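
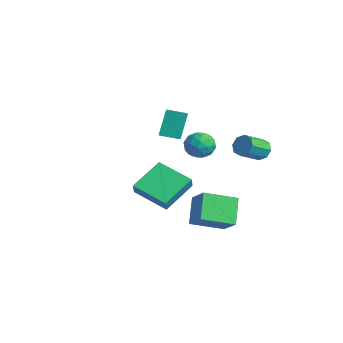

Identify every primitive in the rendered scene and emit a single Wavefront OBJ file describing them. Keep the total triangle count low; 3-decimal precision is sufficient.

v -3.388 0.87 0.588
v -3.805 1.549 2.134
v -4.625 1.588 -0.061
v -5.042 2.267 1.486
v -2.718 1.813 0.354
v -3.135 2.492 1.901
v -3.955 2.531 -0.294
v -4.372 3.21 1.252
v 2.845 3.413 1.688
v 3.12 3.133 1.133
v 3.35 1.886 1.877
v 3.075 2.167 2.432
v 3.473 3.375 1.429
v 3.703 2.128 2.173
v 3.457 3.64 1.877
v 3.688 2.393 2.621
v 3.084 3.772 2.214
v 3.314 2.525 2.958
v 2.57 3.694 2.243
v 2.8 2.447 2.987
v 2.217 3.452 1.947
v 2.447 2.205 2.691
v 2.232 3.187 1.499
v 2.463 1.94 2.243
v 2.606 3.055 1.162
v 2.836 1.808 1.906
v 1.908 -0.241 -3.243
v 0.911 0.495 -1.994
v 2.422 1.53 -3.876
v 1.425 2.266 -2.627
v 3.095 -0.246 -2.293
v 2.098 0.49 -1.044
v 3.609 1.525 -2.926
v 2.612 2.261 -1.677
v 0.483 -2.662 -0.917
v -0.065 -0.857 0.073
v 2.27 -1.757 -1.577
v 1.722 0.048 -0.588
v 0.878 -2.928 -0.212
v 0.33 -1.123 0.777
v 2.665 -2.023 -0.873
v 2.117 -0.218 0.117
v -2.843 2.728 0.51
v -2.289 3.457 0.375
v -2.091 1.963 -0.535
v -1.537 2.692 -0.67
v -1.49 2.216 0.122
v -1.955 2.688 0.768
v -2.425 2.732 -0.928
v -2.89 3.204 -0.282
v -2.031 3.459 -0.513
v -1.453 3.14 0.136
v -2.927 2.28 -0.296
v -2.349 1.961 0.353
v -2.632 3.159 0.534
v -1.748 2.261 -0.694
v -1.721 1.981 -0.229
v -1.395 2.409 -0.308
v -2.436 2.708 0.765
v -2.11 3.136 0.686
v -1.641 2.407 0.537
v -2.27 2.284 -0.846
v -1.944 2.712 -0.925
v -2.985 3.011 0.148
v -2.659 3.439 0.069
v -2.739 3.013 -0.697
v -2.155 3.589 -0.067
v -1.713 3.14 -0.681
v -2.234 3.163 -0.833
v -2.507 3.441 -0.453
v -1.815 3.402 0.314
v -1.373 2.952 -0.3
v -1.346 2.672 0.165
v -1.619 2.95 0.545
v -1.663 3.403 -0.208
v -3.007 2.468 0.14
v -2.565 2.018 -0.474
v -2.761 2.47 -0.705
v -3.034 2.748 -0.325
v -2.667 2.28 0.521
v -2.225 1.831 -0.093
v -1.873 1.979 0.293
v -2.146 2.257 0.673
v -2.717 2.017 0.048
f 2 4 1
f 5 2 1
f 1 4 3
f 3 5 1
f 2 8 4
f 6 2 5
f 6 8 2
f 4 8 3
f 7 5 3
f 3 8 7
f 7 6 5
f 8 6 7
f 10 9 13
f 10 13 11
f 11 13 14
f 11 14 12
f 13 9 15
f 13 15 14
f 14 15 16
f 14 16 12
f 15 9 17
f 15 17 16
f 16 17 18
f 16 18 12
f 17 9 19
f 17 19 18
f 18 19 20
f 18 20 12
f 19 9 21
f 19 21 20
f 20 21 22
f 20 22 12
f 21 9 23
f 21 23 22
f 22 23 24
f 22 24 12
f 23 9 25
f 23 25 24
f 24 25 26
f 24 26 12
f 25 9 10
f 25 10 26
f 26 10 11
f 26 11 12
f 28 30 27
f 31 28 27
f 27 30 29
f 29 31 27
f 28 34 30
f 32 28 31
f 32 34 28
f 30 34 29
f 33 31 29
f 29 34 33
f 33 32 31
f 34 32 33
f 36 38 35
f 39 36 35
f 35 38 37
f 37 39 35
f 36 42 38
f 40 36 39
f 40 42 36
f 38 42 37
f 41 39 37
f 37 42 41
f 41 40 39
f 42 40 41
f 43 80 59
f 80 54 83
f 59 83 48
f 80 83 59
f 43 59 55
f 59 48 60
f 55 60 44
f 59 60 55
f 43 55 64
f 55 44 65
f 64 65 50
f 55 65 64
f 43 64 76
f 64 50 79
f 76 79 53
f 64 79 76
f 43 76 80
f 76 53 84
f 80 84 54
f 76 84 80
f 44 60 71
f 60 48 74
f 71 74 52
f 60 74 71
f 48 83 61
f 83 54 82
f 61 82 47
f 83 82 61
f 54 84 81
f 84 53 77
f 81 77 45
f 84 77 81
f 53 79 78
f 79 50 66
f 78 66 49
f 79 66 78
f 50 65 70
f 65 44 67
f 70 67 51
f 65 67 70
f 46 72 58
f 72 52 73
f 58 73 47
f 72 73 58
f 46 58 56
f 58 47 57
f 56 57 45
f 58 57 56
f 46 56 63
f 56 45 62
f 63 62 49
f 56 62 63
f 46 63 68
f 63 49 69
f 68 69 51
f 63 69 68
f 46 68 72
f 68 51 75
f 72 75 52
f 68 75 72
f 47 73 61
f 73 52 74
f 61 74 48
f 73 74 61
f 45 57 81
f 57 47 82
f 81 82 54
f 57 82 81
f 49 62 78
f 62 45 77
f 78 77 53
f 62 77 78
f 51 69 70
f 69 49 66
f 70 66 50
f 69 66 70
f 52 75 71
f 75 51 67
f 71 67 44
f 75 67 71



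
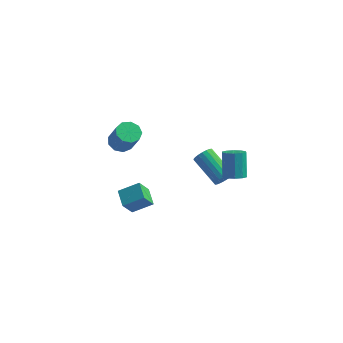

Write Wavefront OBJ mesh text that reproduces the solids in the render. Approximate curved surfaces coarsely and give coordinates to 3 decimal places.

v -4.142 -0.831 -1.664
v -3.771 -1.367 -2.055
v -3.046 -1.904 -0.626
v -3.418 -1.369 -0.236
v -3.487 -0.932 -2.035
v -2.762 -1.469 -0.606
v -3.51 -0.45 -1.842
v -2.785 -0.987 -0.413
v -3.829 -0.146 -1.566
v -3.104 -0.683 -0.137
v -4.295 -0.163 -1.336
v -3.57 -0.7 0.093
v -4.689 -0.493 -1.26
v -3.964 -1.03 0.169
v -4.828 -0.981 -1.373
v -4.103 -1.518 0.056
v -4.646 -1.399 -1.622
v -3.921 -1.936 -0.193
v -4.228 -1.552 -1.892
v -3.504 -2.089 -0.463
v 2.654 -2.809 -1.321
v 3.011 -2.714 -0.835
v 1.483 -1.876 0.126
v 1.126 -1.971 -0.359
v 3.045 -2.487 -0.98
v 1.517 -1.649 -0.019
v 3.001 -2.324 -1.192
v 1.473 -1.486 -0.231
v 2.888 -2.256 -1.43
v 1.36 -1.419 -0.469
v 2.729 -2.298 -1.646
v 1.201 -1.461 -0.685
v 2.555 -2.442 -1.798
v 1.027 -1.604 -0.836
v 2.401 -2.658 -1.855
v 0.873 -1.82 -0.893
v 2.297 -2.904 -1.806
v 0.769 -2.066 -0.845
v 2.263 -3.131 -1.661
v 0.735 -2.293 -0.7
v 2.307 -3.294 -1.449
v 0.779 -2.456 -0.488
v 2.42 -3.361 -1.211
v 0.892 -2.524 -0.25
v 2.579 -3.319 -0.995
v 1.051 -2.482 -0.034
v 2.753 -3.176 -0.844
v 1.225 -2.338 0.118
v 2.907 -2.96 -0.787
v 1.379 -2.122 0.175
v 3.614 -3.896 0.011
v 4.262 -3.823 0.118
v 3.953 -3.091 1.495
v 3.306 -3.164 1.389
v 4.13 -3.496 -0.086
v 3.821 -2.763 1.291
v 3.801 -3.321 -0.253
v 3.492 -2.588 1.124
v 3.401 -3.366 -0.318
v 3.092 -2.633 1.059
v 3.083 -3.613 -0.258
v 2.774 -2.881 1.119
v 2.967 -3.969 -0.095
v 2.658 -3.237 1.282
v 3.099 -4.297 0.109
v 2.79 -3.564 1.486
v 3.428 -4.472 0.276
v 3.119 -3.739 1.653
v 3.828 -4.427 0.341
v 3.519 -3.694 1.718
v 4.146 -4.179 0.281
v 3.837 -3.447 1.658
v -3.181 -3.614 -3.488
v -2.119 -3.122 -2.857
v -2.891 -2.968 -4.481
v -1.829 -2.476 -3.85
v -2.551 -4.484 -3.87
v -1.489 -3.992 -3.239
v -2.261 -3.838 -4.863
v -1.199 -3.346 -4.232
f 2 1 5
f 2 5 3
f 3 5 6
f 3 6 4
f 5 1 7
f 5 7 6
f 6 7 8
f 6 8 4
f 7 1 9
f 7 9 8
f 8 9 10
f 8 10 4
f 9 1 11
f 9 11 10
f 10 11 12
f 10 12 4
f 11 1 13
f 11 13 12
f 12 13 14
f 12 14 4
f 13 1 15
f 13 15 14
f 14 15 16
f 14 16 4
f 15 1 17
f 15 17 16
f 16 17 18
f 16 18 4
f 17 1 19
f 17 19 18
f 18 19 20
f 18 20 4
f 19 1 2
f 19 2 20
f 20 2 3
f 20 3 4
f 22 21 25
f 22 25 23
f 23 25 26
f 23 26 24
f 25 21 27
f 25 27 26
f 26 27 28
f 26 28 24
f 27 21 29
f 27 29 28
f 28 29 30
f 28 30 24
f 29 21 31
f 29 31 30
f 30 31 32
f 30 32 24
f 31 21 33
f 31 33 32
f 32 33 34
f 32 34 24
f 33 21 35
f 33 35 34
f 34 35 36
f 34 36 24
f 35 21 37
f 35 37 36
f 36 37 38
f 36 38 24
f 37 21 39
f 37 39 38
f 38 39 40
f 38 40 24
f 39 21 41
f 39 41 40
f 40 41 42
f 40 42 24
f 41 21 43
f 41 43 42
f 42 43 44
f 42 44 24
f 43 21 45
f 43 45 44
f 44 45 46
f 44 46 24
f 45 21 47
f 45 47 46
f 46 47 48
f 46 48 24
f 47 21 49
f 47 49 48
f 48 49 50
f 48 50 24
f 49 21 22
f 49 22 50
f 50 22 23
f 50 23 24
f 52 51 55
f 52 55 53
f 53 55 56
f 53 56 54
f 55 51 57
f 55 57 56
f 56 57 58
f 56 58 54
f 57 51 59
f 57 59 58
f 58 59 60
f 58 60 54
f 59 51 61
f 59 61 60
f 60 61 62
f 60 62 54
f 61 51 63
f 61 63 62
f 62 63 64
f 62 64 54
f 63 51 65
f 63 65 64
f 64 65 66
f 64 66 54
f 65 51 67
f 65 67 66
f 66 67 68
f 66 68 54
f 67 51 69
f 67 69 68
f 68 69 70
f 68 70 54
f 69 51 71
f 69 71 70
f 70 71 72
f 70 72 54
f 71 51 52
f 71 52 72
f 72 52 53
f 72 53 54
f 74 76 73
f 77 74 73
f 73 76 75
f 75 77 73
f 74 80 76
f 78 74 77
f 78 80 74
f 76 80 75
f 79 77 75
f 75 80 79
f 79 78 77
f 80 78 79



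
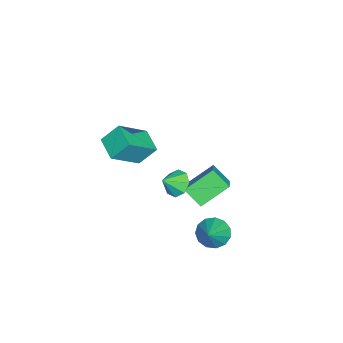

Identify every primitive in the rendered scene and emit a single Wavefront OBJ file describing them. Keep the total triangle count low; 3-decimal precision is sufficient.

v 0.469 0.815 -2.501
v 0.892 0.152 -2.978
v 1.811 0.865 -1.379
v 1.048 0.602 -3.184
v 1.019 1.119 -3.173
v 0.816 1.54 -2.948
v 0.503 1.731 -2.582
v 0.179 1.631 -2.19
v -0.053 1.272 -1.897
v -0.119 0.768 -1.795
v 0.001 0.279 -1.918
v 0.27 -0.04 -2.226
v 0.602 -0.087 -2.621
v -3.934 0.606 -2.337
v -4.265 -0.366 -1.491
v -2.504 0.933 -1.401
v -2.836 -0.038 -0.555
v -2.944 -0.662 -3.405
v -3.276 -1.633 -2.559
v -1.515 -0.334 -2.469
v -1.846 -1.306 -1.623
v 0.359 -1.104 1.005
v 1.003 -1.009 0.491
v 0.981 -1.696 1.675
v 0.97 -0.548 0.927
v 0.579 -0.414 1.409
v 0.059 -0.683 1.654
v -0.286 -1.199 1.519
v -0.253 -1.66 1.082
v 0.138 -1.794 0.6
v 0.659 -1.525 0.355
v 0.845 -4.854 4.059
v 0.53 -4.007 5.076
v -0.424 -3.803 2.79
v -0.738 -2.955 3.806
v 1.898 -4.025 3.694
v 1.584 -3.177 4.71
v 0.63 -2.973 2.424
v 0.315 -2.126 3.441
f 2 1 4
f 2 4 3
f 4 1 5
f 4 5 3
f 5 1 6
f 5 6 3
f 6 1 7
f 6 7 3
f 7 1 8
f 7 8 3
f 8 1 9
f 8 9 3
f 9 1 10
f 9 10 3
f 10 1 11
f 10 11 3
f 11 1 12
f 11 12 3
f 12 1 13
f 12 13 3
f 13 1 2
f 13 2 3
f 15 17 14
f 18 15 14
f 14 17 16
f 16 18 14
f 15 21 17
f 19 15 18
f 19 21 15
f 17 21 16
f 20 18 16
f 16 21 20
f 20 19 18
f 21 19 20
f 23 22 25
f 23 25 24
f 25 22 26
f 25 26 24
f 26 22 27
f 26 27 24
f 27 22 28
f 27 28 24
f 28 22 29
f 28 29 24
f 29 22 30
f 29 30 24
f 30 22 31
f 30 31 24
f 31 22 23
f 31 23 24
f 33 35 32
f 36 33 32
f 32 35 34
f 34 36 32
f 33 39 35
f 37 33 36
f 37 39 33
f 35 39 34
f 38 36 34
f 34 39 38
f 38 37 36
f 39 37 38



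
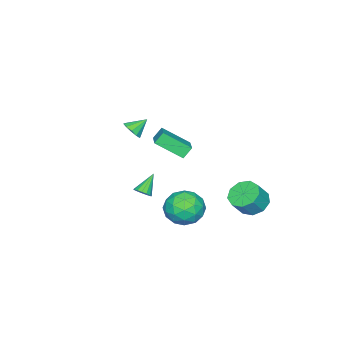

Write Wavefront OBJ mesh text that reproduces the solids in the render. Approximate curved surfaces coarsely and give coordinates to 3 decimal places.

v 1.851 -2.073 -2.304
v 2.107 -1.629 -2.077
v 0.829 -2.007 -1.276
v 1.921 -1.518 -2.269
v 1.716 -1.555 -2.471
v 1.547 -1.731 -2.627
v 1.459 -1.998 -2.697
v 1.476 -2.286 -2.662
v 1.594 -2.516 -2.531
v 1.78 -2.627 -2.338
v 1.985 -2.59 -2.137
v 2.154 -2.414 -1.98
v 2.242 -2.147 -1.91
v 2.225 -1.86 -1.946
v 0.276 -3.819 1.339
v 0.686 -3.251 1.332
v -0.456 -3.281 2.061
v 0.398 -3.213 1.011
v 0.064 -3.406 0.816
v -0.189 -3.757 0.82
v -0.265 -4.132 1.023
v -0.133 -4.387 1.347
v 0.154 -4.425 1.668
v 0.489 -4.232 1.863
v 0.742 -3.881 1.859
v 0.817 -3.506 1.656
v 1.817 1.283 -3.461
v 2.484 0.451 -2.807
v 0.136 0.209 -3.113
v 0.803 -0.623 -2.459
v 0.626 0.53 -2.007
v 1.664 1.194 -2.222
v 0.956 -0.534 -3.698
v 1.994 0.13 -3.913
v 1.952 -0.672 -2.953
v 1.748 -0.015 -1.908
v 0.872 0.675 -4.012
v 0.668 1.332 -2.967
v 2.298 0.961 -3.165
v 0.322 -0.301 -2.755
v 0.218 0.377 -2.49
v 0.61 -0.113 -2.105
v 1.816 1.398 -2.821
v 2.208 0.909 -2.436
v 1.116 0.955 -1.966
v 0.412 -0.249 -3.484
v 0.804 -0.738 -3.099
v 2.01 0.773 -3.815
v 2.402 0.283 -3.43
v 1.504 -0.295 -3.954
v 2.377 -0.188 -2.866
v 1.389 -0.819 -2.662
v 1.479 -0.767 -3.39
v 2.089 -0.377 -3.516
v 2.257 0.199 -2.252
v 1.27 -0.433 -2.047
v 1.165 0.245 -1.782
v 1.776 0.635 -1.908
v 1.945 -0.462 -2.338
v 1.35 1.093 -3.873
v 0.363 0.461 -3.668
v 0.844 0.025 -4.012
v 1.455 0.415 -4.138
v 1.231 1.479 -3.258
v 0.243 0.848 -3.054
v 0.531 1.037 -2.404
v 1.141 1.427 -2.53
v 0.675 1.122 -3.582
v 3.067 1.276 2.78
v 3.651 -0.132 3.755
v 2.608 1.516 3.402
v 3.192 0.109 4.378
v 4.348 2.211 3.362
v 4.932 0.804 4.338
v 3.889 2.452 3.985
v 4.473 1.044 4.96
v -0.906 3.448 -2.607
v -0.132 3.843 -3.08
v 0.621 3.607 -2.047
v -0.154 3.212 -1.573
v -0.46 4.323 -2.732
v 0.293 4.087 -1.699
v -0.997 4.393 -2.325
v -0.244 4.157 -1.292
v -1.491 4.021 -2.05
v -0.738 3.785 -1.017
v -1.712 3.381 -2.035
v -0.959 3.145 -1.002
v -1.556 2.772 -2.288
v -0.803 2.536 -1.255
v -1.096 2.48 -2.69
v -0.343 2.244 -1.656
v -0.547 2.64 -3.053
v 0.205 2.404 -2.02
v -0.167 3.179 -3.207
v 0.586 2.943 -2.174
f 2 1 4
f 2 4 3
f 4 1 5
f 4 5 3
f 5 1 6
f 5 6 3
f 6 1 7
f 6 7 3
f 7 1 8
f 7 8 3
f 8 1 9
f 8 9 3
f 9 1 10
f 9 10 3
f 10 1 11
f 10 11 3
f 11 1 12
f 11 12 3
f 12 1 13
f 12 13 3
f 13 1 14
f 13 14 3
f 14 1 2
f 14 2 3
f 16 15 18
f 16 18 17
f 18 15 19
f 18 19 17
f 19 15 20
f 19 20 17
f 20 15 21
f 20 21 17
f 21 15 22
f 21 22 17
f 22 15 23
f 22 23 17
f 23 15 24
f 23 24 17
f 24 15 25
f 24 25 17
f 25 15 26
f 25 26 17
f 26 15 16
f 26 16 17
f 27 64 43
f 64 38 67
f 43 67 32
f 64 67 43
f 27 43 39
f 43 32 44
f 39 44 28
f 43 44 39
f 27 39 48
f 39 28 49
f 48 49 34
f 39 49 48
f 27 48 60
f 48 34 63
f 60 63 37
f 48 63 60
f 27 60 64
f 60 37 68
f 64 68 38
f 60 68 64
f 28 44 55
f 44 32 58
f 55 58 36
f 44 58 55
f 32 67 45
f 67 38 66
f 45 66 31
f 67 66 45
f 38 68 65
f 68 37 61
f 65 61 29
f 68 61 65
f 37 63 62
f 63 34 50
f 62 50 33
f 63 50 62
f 34 49 54
f 49 28 51
f 54 51 35
f 49 51 54
f 30 56 42
f 56 36 57
f 42 57 31
f 56 57 42
f 30 42 40
f 42 31 41
f 40 41 29
f 42 41 40
f 30 40 47
f 40 29 46
f 47 46 33
f 40 46 47
f 30 47 52
f 47 33 53
f 52 53 35
f 47 53 52
f 30 52 56
f 52 35 59
f 56 59 36
f 52 59 56
f 31 57 45
f 57 36 58
f 45 58 32
f 57 58 45
f 29 41 65
f 41 31 66
f 65 66 38
f 41 66 65
f 33 46 62
f 46 29 61
f 62 61 37
f 46 61 62
f 35 53 54
f 53 33 50
f 54 50 34
f 53 50 54
f 36 59 55
f 59 35 51
f 55 51 28
f 59 51 55
f 70 72 69
f 73 70 69
f 69 72 71
f 71 73 69
f 70 76 72
f 74 70 73
f 74 76 70
f 72 76 71
f 75 73 71
f 71 76 75
f 75 74 73
f 76 74 75
f 78 77 81
f 78 81 79
f 79 81 82
f 79 82 80
f 81 77 83
f 81 83 82
f 82 83 84
f 82 84 80
f 83 77 85
f 83 85 84
f 84 85 86
f 84 86 80
f 85 77 87
f 85 87 86
f 86 87 88
f 86 88 80
f 87 77 89
f 87 89 88
f 88 89 90
f 88 90 80
f 89 77 91
f 89 91 90
f 90 91 92
f 90 92 80
f 91 77 93
f 91 93 92
f 92 93 94
f 92 94 80
f 93 77 95
f 93 95 94
f 94 95 96
f 94 96 80
f 95 77 78
f 95 78 96
f 96 78 79
f 96 79 80



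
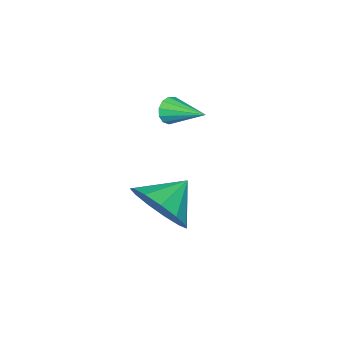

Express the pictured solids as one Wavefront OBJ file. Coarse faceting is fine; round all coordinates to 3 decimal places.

v 2.906 -1.024 -0.518
v 3.44 -0.5 0.175
v 1.894 -0.836 0.118
v 3.264 -0.118 -0.216
v 2.975 -0.023 -0.704
v 2.663 -0.246 -1.132
v 2.429 -0.716 -1.366
v 2.346 -1.284 -1.331
v 2.441 -1.769 -1.037
v 2.683 -2.017 -0.579
v 2.996 -1.95 -0.102
v 3.281 -1.589 0.243
v 3.446 -1.049 0.347
v -0.735 -3.574 0.386
v -0.516 -3.45 -0.046
v -0.685 -2.246 0.794
v -0.794 -3.427 -0.088
v -1.053 -3.45 0.021
v -1.211 -3.513 0.246
v -1.218 -3.595 0.515
v -1.071 -3.671 0.744
v -0.818 -3.716 0.859
v -0.538 -3.716 0.824
v -0.321 -3.67 0.65
v -0.235 -3.595 0.393
v -0.308 -3.513 0.133
f 2 1 4
f 2 4 3
f 4 1 5
f 4 5 3
f 5 1 6
f 5 6 3
f 6 1 7
f 6 7 3
f 7 1 8
f 7 8 3
f 8 1 9
f 8 9 3
f 9 1 10
f 9 10 3
f 10 1 11
f 10 11 3
f 11 1 12
f 11 12 3
f 12 1 13
f 12 13 3
f 13 1 2
f 13 2 3
f 15 14 17
f 15 17 16
f 17 14 18
f 17 18 16
f 18 14 19
f 18 19 16
f 19 14 20
f 19 20 16
f 20 14 21
f 20 21 16
f 21 14 22
f 21 22 16
f 22 14 23
f 22 23 16
f 23 14 24
f 23 24 16
f 24 14 25
f 24 25 16
f 25 14 26
f 25 26 16
f 26 14 15
f 26 15 16



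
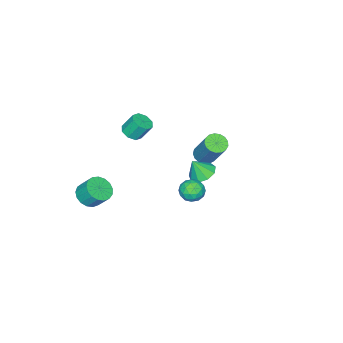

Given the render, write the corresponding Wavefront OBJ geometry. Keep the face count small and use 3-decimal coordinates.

v 1.911 -3.388 -3.381
v 2.431 -3.79 -2.999
v 2.349 -3.133 -2.197
v 1.829 -2.732 -2.579
v 2.628 -3.544 -3.18
v 2.545 -2.887 -2.378
v 2.66 -3.262 -3.408
v 2.578 -2.605 -2.606
v 2.521 -3.009 -3.629
v 2.439 -2.352 -2.827
v 2.242 -2.843 -3.794
v 2.16 -2.186 -2.991
v 1.888 -2.802 -3.864
v 1.805 -2.145 -3.061
v 1.539 -2.895 -3.823
v 1.456 -2.238 -3.021
v 1.275 -3.101 -3.681
v 1.192 -2.445 -2.879
v 1.157 -3.374 -3.471
v 1.074 -2.717 -2.668
v 1.212 -3.649 -3.24
v 1.129 -2.992 -2.437
v 1.427 -3.865 -3.041
v 1.344 -3.208 -2.239
v 1.753 -3.971 -2.92
v 1.67 -3.315 -2.118
v 2.115 -3.944 -2.905
v 2.033 -3.288 -2.103
v -1.22 -3.185 -0.439
v -0.928 -2.682 -0.622
v -1.208 -2.192 0.275
v -1.5 -2.695 0.459
v -1.375 -2.689 -0.758
v -1.655 -2.199 0.139
v -1.731 -2.987 -0.707
v -2.011 -2.496 0.19
v -1.787 -3.401 -0.498
v -2.068 -2.91 0.399
v -1.512 -3.688 -0.255
v -1.792 -3.198 0.642
v -1.065 -3.681 -0.119
v -1.345 -3.191 0.778
v -0.709 -3.384 -0.17
v -0.989 -2.893 0.727
v -0.652 -2.97 -0.379
v -0.933 -2.479 0.518
v 2.022 3.604 0.974
v 2.279 3.927 1.492
v 2.981 3.173 0.768
v 3.238 3.496 1.286
v 2.808 3.002 1.384
v 2.215 3.268 1.511
v 3.045 3.832 0.749
v 2.452 4.098 0.876
v 2.911 4.068 1.353
v 2.765 3.555 1.745
v 2.495 3.545 0.515
v 2.349 3.032 0.907
v 2.066 3.803 1.251
v 3.194 3.297 1.009
v 2.941 3.006 1.066
v 3.092 3.196 1.371
v 2.029 3.416 1.263
v 2.18 3.606 1.567
v 2.491 3.062 1.503
v 3.08 3.494 0.693
v 3.231 3.684 0.997
v 2.168 3.904 0.889
v 2.319 4.094 1.194
v 2.769 4.038 0.757
v 2.588 4.076 1.474
v 3.152 3.823 1.353
v 3.039 4.02 1.037
v 2.69 4.177 1.112
v 2.503 3.775 1.705
v 3.067 3.521 1.583
v 2.814 3.231 1.641
v 2.465 3.387 1.716
v 2.874 3.858 1.623
v 2.193 3.579 0.677
v 2.757 3.325 0.555
v 2.795 3.713 0.544
v 2.446 3.869 0.619
v 2.108 3.277 0.907
v 2.672 3.024 0.786
v 2.57 2.923 1.148
v 2.221 3.08 1.223
v 2.386 3.242 0.637
v -3.819 -0.581 -2.527
v -3.366 -0.984 -2.395
v -2.929 0.058 -0.721
v -3.381 0.461 -0.853
v -3.231 -0.777 -2.559
v -2.794 0.266 -0.885
v -3.231 -0.525 -2.716
v -2.793 0.517 -1.042
v -3.365 -0.286 -2.83
v -2.928 0.756 -1.155
v -3.604 -0.114 -2.874
v -3.166 0.928 -1.2
v -3.891 -0.05 -2.839
v -3.453 0.992 -1.165
v -4.162 -0.107 -2.732
v -3.724 0.935 -1.058
v -4.354 -0.273 -2.579
v -3.917 0.769 -0.905
v -4.424 -0.509 -2.413
v -3.986 0.533 -0.739
v -4.355 -0.762 -2.274
v -3.917 0.28 -0.6
v -4.163 -0.973 -2.193
v -3.726 0.069 -0.519
v -3.893 -1.095 -2.188
v -3.455 -0.053 -0.514
v -3.605 -1.099 -2.261
v -3.167 -0.056 -0.587
v 0.174 2.283 0.141
v 0.553 2.892 0.203
v 0.546 1.957 1.079
v 0.105 2.951 0.401
v -0.31 2.697 0.477
v -0.498 2.249 0.396
v -0.372 1.817 0.196
v 0.009 1.603 -0.03
v 0.468 1.707 -0.176
v 0.79 2.08 -0.173
v 0.823 2.548 -0.024
f 2 1 5
f 2 5 3
f 3 5 6
f 3 6 4
f 5 1 7
f 5 7 6
f 6 7 8
f 6 8 4
f 7 1 9
f 7 9 8
f 8 9 10
f 8 10 4
f 9 1 11
f 9 11 10
f 10 11 12
f 10 12 4
f 11 1 13
f 11 13 12
f 12 13 14
f 12 14 4
f 13 1 15
f 13 15 14
f 14 15 16
f 14 16 4
f 15 1 17
f 15 17 16
f 16 17 18
f 16 18 4
f 17 1 19
f 17 19 18
f 18 19 20
f 18 20 4
f 19 1 21
f 19 21 20
f 20 21 22
f 20 22 4
f 21 1 23
f 21 23 22
f 22 23 24
f 22 24 4
f 23 1 25
f 23 25 24
f 24 25 26
f 24 26 4
f 25 1 27
f 25 27 26
f 26 27 28
f 26 28 4
f 27 1 2
f 27 2 28
f 28 2 3
f 28 3 4
f 30 29 33
f 30 33 31
f 31 33 34
f 31 34 32
f 33 29 35
f 33 35 34
f 34 35 36
f 34 36 32
f 35 29 37
f 35 37 36
f 36 37 38
f 36 38 32
f 37 29 39
f 37 39 38
f 38 39 40
f 38 40 32
f 39 29 41
f 39 41 40
f 40 41 42
f 40 42 32
f 41 29 43
f 41 43 42
f 42 43 44
f 42 44 32
f 43 29 45
f 43 45 44
f 44 45 46
f 44 46 32
f 45 29 30
f 45 30 46
f 46 30 31
f 46 31 32
f 47 84 63
f 84 58 87
f 63 87 52
f 84 87 63
f 47 63 59
f 63 52 64
f 59 64 48
f 63 64 59
f 47 59 68
f 59 48 69
f 68 69 54
f 59 69 68
f 47 68 80
f 68 54 83
f 80 83 57
f 68 83 80
f 47 80 84
f 80 57 88
f 84 88 58
f 80 88 84
f 48 64 75
f 64 52 78
f 75 78 56
f 64 78 75
f 52 87 65
f 87 58 86
f 65 86 51
f 87 86 65
f 58 88 85
f 88 57 81
f 85 81 49
f 88 81 85
f 57 83 82
f 83 54 70
f 82 70 53
f 83 70 82
f 54 69 74
f 69 48 71
f 74 71 55
f 69 71 74
f 50 76 62
f 76 56 77
f 62 77 51
f 76 77 62
f 50 62 60
f 62 51 61
f 60 61 49
f 62 61 60
f 50 60 67
f 60 49 66
f 67 66 53
f 60 66 67
f 50 67 72
f 67 53 73
f 72 73 55
f 67 73 72
f 50 72 76
f 72 55 79
f 76 79 56
f 72 79 76
f 51 77 65
f 77 56 78
f 65 78 52
f 77 78 65
f 49 61 85
f 61 51 86
f 85 86 58
f 61 86 85
f 53 66 82
f 66 49 81
f 82 81 57
f 66 81 82
f 55 73 74
f 73 53 70
f 74 70 54
f 73 70 74
f 56 79 75
f 79 55 71
f 75 71 48
f 79 71 75
f 90 89 93
f 90 93 91
f 91 93 94
f 91 94 92
f 93 89 95
f 93 95 94
f 94 95 96
f 94 96 92
f 95 89 97
f 95 97 96
f 96 97 98
f 96 98 92
f 97 89 99
f 97 99 98
f 98 99 100
f 98 100 92
f 99 89 101
f 99 101 100
f 100 101 102
f 100 102 92
f 101 89 103
f 101 103 102
f 102 103 104
f 102 104 92
f 103 89 105
f 103 105 104
f 104 105 106
f 104 106 92
f 105 89 107
f 105 107 106
f 106 107 108
f 106 108 92
f 107 89 109
f 107 109 108
f 108 109 110
f 108 110 92
f 109 89 111
f 109 111 110
f 110 111 112
f 110 112 92
f 111 89 113
f 111 113 112
f 112 113 114
f 112 114 92
f 113 89 115
f 113 115 114
f 114 115 116
f 114 116 92
f 115 89 90
f 115 90 116
f 116 90 91
f 116 91 92
f 118 117 120
f 118 120 119
f 120 117 121
f 120 121 119
f 121 117 122
f 121 122 119
f 122 117 123
f 122 123 119
f 123 117 124
f 123 124 119
f 124 117 125
f 124 125 119
f 125 117 126
f 125 126 119
f 126 117 127
f 126 127 119
f 127 117 118
f 127 118 119



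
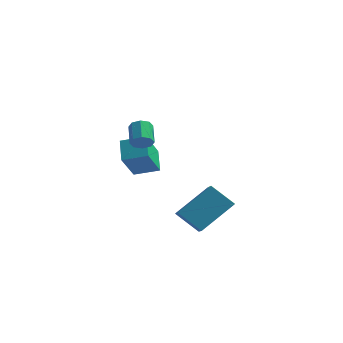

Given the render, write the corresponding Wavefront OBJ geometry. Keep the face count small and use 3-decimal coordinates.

v 2.085 -3.471 -2.478
v 0.966 -3.589 -1.517
v 3.073 -2.105 -1.16
v 1.953 -2.223 -0.199
v 2.707 -4.497 -1.881
v 1.587 -4.615 -0.92
v 3.694 -3.131 -0.563
v 2.575 -3.249 0.398
v -3.504 0.998 -1.583
v -3.455 -0.348 -0.118
v -4.06 1.911 -0.725
v -4.011 0.564 0.739
v -2.289 1.416 -1.239
v -2.24 0.069 0.225
v -2.845 2.328 -0.382
v -2.796 0.982 1.083
v -1.482 -2.03 1.945
v -1.223 -1.635 1.626
v -1.738 -0.755 2.296
v -1.998 -1.15 2.615
v -1.615 -1.745 1.469
v -2.13 -0.866 2.14
v -1.929 -2.022 1.591
v -2.445 -1.143 2.262
v -1.982 -2.304 1.92
v -2.497 -1.424 2.591
v -1.742 -2.425 2.264
v -2.257 -1.545 2.934
v -1.35 -2.314 2.42
v -1.865 -1.435 3.091
v -1.035 -2.037 2.298
v -1.551 -1.158 2.969
v -0.983 -1.756 1.969
v -1.498 -0.876 2.64
f 2 4 1
f 5 2 1
f 1 4 3
f 3 5 1
f 2 8 4
f 6 2 5
f 6 8 2
f 4 8 3
f 7 5 3
f 3 8 7
f 7 6 5
f 8 6 7
f 10 12 9
f 13 10 9
f 9 12 11
f 11 13 9
f 10 16 12
f 14 10 13
f 14 16 10
f 12 16 11
f 15 13 11
f 11 16 15
f 15 14 13
f 16 14 15
f 18 17 21
f 18 21 19
f 19 21 22
f 19 22 20
f 21 17 23
f 21 23 22
f 22 23 24
f 22 24 20
f 23 17 25
f 23 25 24
f 24 25 26
f 24 26 20
f 25 17 27
f 25 27 26
f 26 27 28
f 26 28 20
f 27 17 29
f 27 29 28
f 28 29 30
f 28 30 20
f 29 17 31
f 29 31 30
f 30 31 32
f 30 32 20
f 31 17 33
f 31 33 32
f 32 33 34
f 32 34 20
f 33 17 18
f 33 18 34
f 34 18 19
f 34 19 20



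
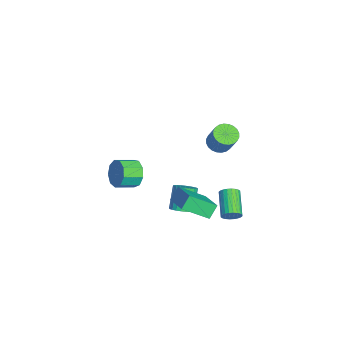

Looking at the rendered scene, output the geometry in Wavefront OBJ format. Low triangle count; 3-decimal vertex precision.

v -4.149 -3.36 -2.673
v -3.588 -3.463 -3.47
v -3.19 -4.602 -3.044
v -3.751 -4.5 -2.247
v -3.241 -3.16 -2.983
v -2.844 -4.299 -2.557
v -3.319 -2.95 -2.351
v -2.921 -4.09 -1.925
v -3.785 -2.933 -1.87
v -3.387 -4.072 -1.444
v -4.421 -3.115 -1.764
v -4.024 -4.255 -1.338
v -4.93 -3.412 -2.084
v -4.532 -4.552 -1.658
v -5.073 -3.685 -2.679
v -4.676 -4.825 -2.253
v -4.784 -3.806 -3.272
v -4.386 -4.945 -2.845
v -4.197 -3.718 -3.584
v -3.8 -4.858 -3.158
v -1.767 -0.837 -4.179
v -1.169 -0.624 -3.818
v -2.076 -0.31 -2.5
v -2.673 -0.523 -2.861
v -1.253 -0.379 -3.935
v -2.16 -0.065 -2.617
v -1.416 -0.203 -4.089
v -2.323 0.111 -2.771
v -1.632 -0.124 -4.256
v -2.539 0.19 -2.939
v -1.869 -0.153 -4.412
v -2.776 0.161 -3.095
v -2.09 -0.287 -4.533
v -2.997 0.028 -3.215
v -2.262 -0.504 -4.599
v -3.169 -0.19 -3.282
v -2.358 -0.772 -4.601
v -3.265 -0.458 -3.284
v -2.364 -1.05 -4.54
v -3.271 -0.736 -3.222
v -2.28 -1.295 -4.423
v -3.187 -0.981 -3.105
v -2.117 -1.471 -4.269
v -3.024 -1.157 -2.951
v -1.901 -1.55 -4.101
v -2.808 -1.236 -2.784
v -1.664 -1.521 -3.945
v -2.571 -1.207 -2.628
v -1.443 -1.388 -3.825
v -2.35 -1.073 -2.507
v -1.271 -1.17 -3.758
v -2.178 -0.856 -2.441
v -1.175 -0.902 -3.756
v -2.082 -0.588 -2.439
v -0.122 1.895 -3.463
v 0.137 2.197 -2.974
v -1.438 2.246 -2.168
v -1.698 1.945 -2.657
v 0.07 2.385 -3.117
v -1.505 2.434 -2.311
v -0.026 2.5 -3.312
v -1.602 2.549 -2.506
v -0.137 2.522 -3.53
v -1.713 2.571 -2.724
v -0.246 2.449 -3.738
v -1.821 2.498 -2.932
v -0.336 2.291 -3.904
v -1.911 2.34 -3.099
v -0.393 2.074 -4.003
v -1.968 2.123 -3.197
v -0.409 1.829 -4.02
v -1.985 1.878 -3.214
v -0.382 1.594 -3.952
v -1.957 1.643 -3.146
v -0.315 1.406 -3.809
v -1.89 1.455 -3.003
v -0.218 1.291 -3.614
v -1.794 1.34 -2.808
v -0.107 1.269 -3.396
v -1.683 1.318 -2.59
v 0.001 1.342 -3.188
v -1.574 1.391 -2.382
v 0.091 1.5 -3.021
v -1.484 1.549 -2.216
v 0.148 1.717 -2.923
v -1.427 1.766 -2.117
v 0.165 1.962 -2.906
v -1.411 2.011 -2.1
v 0.529 -1.671 -1.093
v 0.09 -1.194 -0.345
v 0.54 -0.116 -2.078
v 0.101 0.361 -1.329
v 2.339 -1.201 -0.331
v 1.9 -0.724 0.418
v 2.35 0.354 -1.315
v 1.911 0.831 -0.567
v -0.123 1.104 3.261
v 0.259 0.461 3.196
v 1.004 0.774 4.495
v 0.623 1.416 4.559
v 0.433 0.646 3.051
v 1.179 0.959 4.35
v 0.523 0.901 2.938
v 1.269 1.213 4.237
v 0.515 1.186 2.875
v 1.261 1.499 4.173
v 0.409 1.459 2.869
v 1.155 1.772 4.168
v 0.223 1.678 2.924
v 0.969 1.99 4.223
v -0.016 1.809 3.03
v 0.73 2.122 4.328
v -0.272 1.833 3.17
v 0.474 2.146 4.469
v -0.504 1.746 3.325
v 0.241 2.059 4.624
v -0.679 1.561 3.47
v 0.067 1.874 4.769
v -0.769 1.307 3.583
v -0.023 1.619 4.882
v -0.761 1.021 3.647
v -0.015 1.334 4.945
v -0.655 0.748 3.652
v 0.091 1.061 4.951
v -0.469 0.53 3.597
v 0.277 0.842 4.896
v -0.23 0.398 3.492
v 0.516 0.711 4.79
v 0.026 0.374 3.351
v 0.772 0.687 4.65
f 2 1 5
f 2 5 3
f 3 5 6
f 3 6 4
f 5 1 7
f 5 7 6
f 6 7 8
f 6 8 4
f 7 1 9
f 7 9 8
f 8 9 10
f 8 10 4
f 9 1 11
f 9 11 10
f 10 11 12
f 10 12 4
f 11 1 13
f 11 13 12
f 12 13 14
f 12 14 4
f 13 1 15
f 13 15 14
f 14 15 16
f 14 16 4
f 15 1 17
f 15 17 16
f 16 17 18
f 16 18 4
f 17 1 19
f 17 19 18
f 18 19 20
f 18 20 4
f 19 1 2
f 19 2 20
f 20 2 3
f 20 3 4
f 22 21 25
f 22 25 23
f 23 25 26
f 23 26 24
f 25 21 27
f 25 27 26
f 26 27 28
f 26 28 24
f 27 21 29
f 27 29 28
f 28 29 30
f 28 30 24
f 29 21 31
f 29 31 30
f 30 31 32
f 30 32 24
f 31 21 33
f 31 33 32
f 32 33 34
f 32 34 24
f 33 21 35
f 33 35 34
f 34 35 36
f 34 36 24
f 35 21 37
f 35 37 36
f 36 37 38
f 36 38 24
f 37 21 39
f 37 39 38
f 38 39 40
f 38 40 24
f 39 21 41
f 39 41 40
f 40 41 42
f 40 42 24
f 41 21 43
f 41 43 42
f 42 43 44
f 42 44 24
f 43 21 45
f 43 45 44
f 44 45 46
f 44 46 24
f 45 21 47
f 45 47 46
f 46 47 48
f 46 48 24
f 47 21 49
f 47 49 48
f 48 49 50
f 48 50 24
f 49 21 51
f 49 51 50
f 50 51 52
f 50 52 24
f 51 21 53
f 51 53 52
f 52 53 54
f 52 54 24
f 53 21 22
f 53 22 54
f 54 22 23
f 54 23 24
f 56 55 59
f 56 59 57
f 57 59 60
f 57 60 58
f 59 55 61
f 59 61 60
f 60 61 62
f 60 62 58
f 61 55 63
f 61 63 62
f 62 63 64
f 62 64 58
f 63 55 65
f 63 65 64
f 64 65 66
f 64 66 58
f 65 55 67
f 65 67 66
f 66 67 68
f 66 68 58
f 67 55 69
f 67 69 68
f 68 69 70
f 68 70 58
f 69 55 71
f 69 71 70
f 70 71 72
f 70 72 58
f 71 55 73
f 71 73 72
f 72 73 74
f 72 74 58
f 73 55 75
f 73 75 74
f 74 75 76
f 74 76 58
f 75 55 77
f 75 77 76
f 76 77 78
f 76 78 58
f 77 55 79
f 77 79 78
f 78 79 80
f 78 80 58
f 79 55 81
f 79 81 80
f 80 81 82
f 80 82 58
f 81 55 83
f 81 83 82
f 82 83 84
f 82 84 58
f 83 55 85
f 83 85 84
f 84 85 86
f 84 86 58
f 85 55 87
f 85 87 86
f 86 87 88
f 86 88 58
f 87 55 56
f 87 56 88
f 88 56 57
f 88 57 58
f 90 92 89
f 93 90 89
f 89 92 91
f 91 93 89
f 90 96 92
f 94 90 93
f 94 96 90
f 92 96 91
f 95 93 91
f 91 96 95
f 95 94 93
f 96 94 95
f 98 97 101
f 98 101 99
f 99 101 102
f 99 102 100
f 101 97 103
f 101 103 102
f 102 103 104
f 102 104 100
f 103 97 105
f 103 105 104
f 104 105 106
f 104 106 100
f 105 97 107
f 105 107 106
f 106 107 108
f 106 108 100
f 107 97 109
f 107 109 108
f 108 109 110
f 108 110 100
f 109 97 111
f 109 111 110
f 110 111 112
f 110 112 100
f 111 97 113
f 111 113 112
f 112 113 114
f 112 114 100
f 113 97 115
f 113 115 114
f 114 115 116
f 114 116 100
f 115 97 117
f 115 117 116
f 116 117 118
f 116 118 100
f 117 97 119
f 117 119 118
f 118 119 120
f 118 120 100
f 119 97 121
f 119 121 120
f 120 121 122
f 120 122 100
f 121 97 123
f 121 123 122
f 122 123 124
f 122 124 100
f 123 97 125
f 123 125 124
f 124 125 126
f 124 126 100
f 125 97 127
f 125 127 126
f 126 127 128
f 126 128 100
f 127 97 129
f 127 129 128
f 128 129 130
f 128 130 100
f 129 97 98
f 129 98 130
f 130 98 99
f 130 99 100



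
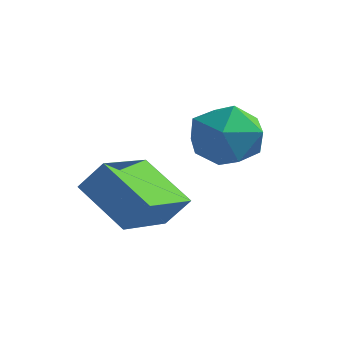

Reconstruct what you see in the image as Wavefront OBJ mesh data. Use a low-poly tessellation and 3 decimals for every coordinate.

v -1.431 -0.31 -3.626
v -3.036 -0.214 -2.541
v -1.666 1.709 -4.152
v -3.271 1.805 -3.067
v -0.809 -0.005 -2.733
v -2.414 0.091 -1.648
v -1.044 2.014 -3.259
v -2.649 2.11 -2.174
v -1.206 3.949 -1.583
v -0.422 4.079 -0.714
v -0.958 2.061 -1.526
v -0.174 2.191 -0.657
v -1.313 2.414 -0.46
v -1.467 3.581 -0.496
v 0.087 2.559 -1.744
v -0.067 3.726 -1.78
v 0.377 3.22 -0.814
v -0.488 3.13 -0.02
v -0.892 3.01 -2.22
v -1.757 2.92 -1.426
f 2 4 1
f 5 2 1
f 1 4 3
f 3 5 1
f 2 8 4
f 6 2 5
f 6 8 2
f 4 8 3
f 7 5 3
f 3 8 7
f 7 6 5
f 8 6 7
f 9 20 14
f 9 14 10
f 9 10 16
f 9 16 19
f 9 19 20
f 10 14 18
f 14 20 13
f 20 19 11
f 19 16 15
f 16 10 17
f 12 18 13
f 12 13 11
f 12 11 15
f 12 15 17
f 12 17 18
f 13 18 14
f 11 13 20
f 15 11 19
f 17 15 16
f 18 17 10



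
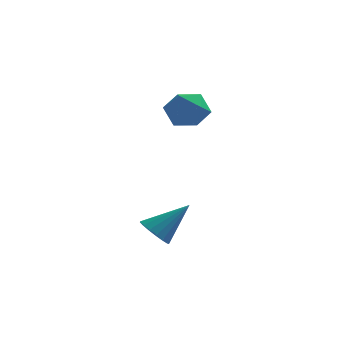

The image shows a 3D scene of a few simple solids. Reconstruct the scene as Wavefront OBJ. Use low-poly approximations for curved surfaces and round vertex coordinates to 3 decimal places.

v -3.352 4.295 0.89
v -2.583 4.532 1.228
v -3.077 2.948 1.212
v -2.308 3.185 1.55
v -3.049 3.412 1.95
v -3.219 4.245 1.751
v -2.441 3.235 0.689
v -2.611 4.068 0.49
v -2.02 3.878 1.103
v -2.396 3.987 1.883
v -3.264 3.493 0.557
v -3.64 3.602 1.337
v -3.496 0.235 -3.133
v -3.004 0.145 -3.579
v -2.404 0.725 -2.027
v -3.094 0.449 -3.625
v -3.277 0.705 -3.558
v -3.509 0.852 -3.394
v -3.739 0.858 -3.17
v -3.913 0.721 -2.938
v -3.991 0.473 -2.75
v -3.956 0.17 -2.651
v -3.816 -0.118 -2.662
v -3.602 -0.325 -2.781
v -3.364 -0.404 -2.98
v -3.156 -0.337 -3.215
v -3.026 -0.139 -3.431
f 1 12 6
f 1 6 2
f 1 2 8
f 1 8 11
f 1 11 12
f 2 6 10
f 6 12 5
f 12 11 3
f 11 8 7
f 8 2 9
f 4 10 5
f 4 5 3
f 4 3 7
f 4 7 9
f 4 9 10
f 5 10 6
f 3 5 12
f 7 3 11
f 9 7 8
f 10 9 2
f 14 13 16
f 14 16 15
f 16 13 17
f 16 17 15
f 17 13 18
f 17 18 15
f 18 13 19
f 18 19 15
f 19 13 20
f 19 20 15
f 20 13 21
f 20 21 15
f 21 13 22
f 21 22 15
f 22 13 23
f 22 23 15
f 23 13 24
f 23 24 15
f 24 13 25
f 24 25 15
f 25 13 26
f 25 26 15
f 26 13 27
f 26 27 15
f 27 13 14
f 27 14 15



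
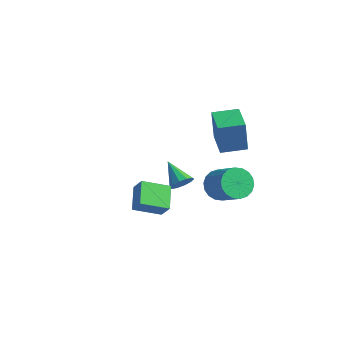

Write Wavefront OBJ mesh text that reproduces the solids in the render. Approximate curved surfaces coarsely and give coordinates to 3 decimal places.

v 3.895 -0.88 2.2
v 3.945 -1.123 4.195
v 2.375 0.052 2.352
v 2.424 -0.191 4.346
v 4.676 0.371 2.334
v 4.725 0.128 4.328
v 3.155 1.303 2.485
v 3.205 1.06 4.48
v 1.575 -4.988 -1.615
v 0.575 -4.045 -0.775
v 2.353 -3.618 -2.227
v 1.353 -2.675 -1.387
v 2.267 -5.005 -0.773
v 1.267 -4.062 0.067
v 3.045 -3.635 -1.385
v 2.045 -2.692 -0.545
v -1.611 1.288 -3.905
v -1.296 0.811 -3.39
v -3.049 1.472 -2.855
v -1.16 1.254 -3.282
v -1.197 1.711 -3.412
v -1.392 2.006 -3.73
v -1.671 2.027 -4.115
v -1.926 1.766 -4.42
v -2.062 1.323 -4.528
v -2.025 0.866 -4.398
v -1.83 0.571 -4.08
v -1.551 0.55 -3.695
v 3.137 -0.168 -1.01
v 3.623 0.428 -1.695
v 5.129 0.304 -0.736
v 4.643 -0.292 -0.05
v 3.457 0.732 -1.395
v 4.963 0.608 -0.436
v 3.227 0.858 -1.018
v 4.733 0.734 -0.059
v 2.98 0.781 -0.64
v 4.486 0.656 0.319
v 2.764 0.516 -0.335
v 4.27 0.391 0.624
v 2.622 0.115 -0.164
v 4.128 -0.009 0.795
v 2.581 -0.342 -0.16
v 4.087 -0.466 0.799
v 2.651 -0.764 -0.324
v 4.157 -0.888 0.635
v 2.817 -1.068 -0.624
v 4.323 -1.192 0.335
v 3.047 -1.194 -1.001
v 4.553 -1.318 -0.042
v 3.294 -1.116 -1.379
v 4.8 -1.241 -0.42
v 3.51 -0.851 -1.684
v 5.016 -0.976 -0.725
v 3.652 -0.451 -1.855
v 5.158 -0.575 -0.896
v 3.693 0.006 -1.859
v 5.199 -0.118 -0.9
f 2 4 1
f 5 2 1
f 1 4 3
f 3 5 1
f 2 8 4
f 6 2 5
f 6 8 2
f 4 8 3
f 7 5 3
f 3 8 7
f 7 6 5
f 8 6 7
f 10 12 9
f 13 10 9
f 9 12 11
f 11 13 9
f 10 16 12
f 14 10 13
f 14 16 10
f 12 16 11
f 15 13 11
f 11 16 15
f 15 14 13
f 16 14 15
f 18 17 20
f 18 20 19
f 20 17 21
f 20 21 19
f 21 17 22
f 21 22 19
f 22 17 23
f 22 23 19
f 23 17 24
f 23 24 19
f 24 17 25
f 24 25 19
f 25 17 26
f 25 26 19
f 26 17 27
f 26 27 19
f 27 17 28
f 27 28 19
f 28 17 18
f 28 18 19
f 30 29 33
f 30 33 31
f 31 33 34
f 31 34 32
f 33 29 35
f 33 35 34
f 34 35 36
f 34 36 32
f 35 29 37
f 35 37 36
f 36 37 38
f 36 38 32
f 37 29 39
f 37 39 38
f 38 39 40
f 38 40 32
f 39 29 41
f 39 41 40
f 40 41 42
f 40 42 32
f 41 29 43
f 41 43 42
f 42 43 44
f 42 44 32
f 43 29 45
f 43 45 44
f 44 45 46
f 44 46 32
f 45 29 47
f 45 47 46
f 46 47 48
f 46 48 32
f 47 29 49
f 47 49 48
f 48 49 50
f 48 50 32
f 49 29 51
f 49 51 50
f 50 51 52
f 50 52 32
f 51 29 53
f 51 53 52
f 52 53 54
f 52 54 32
f 53 29 55
f 53 55 54
f 54 55 56
f 54 56 32
f 55 29 57
f 55 57 56
f 56 57 58
f 56 58 32
f 57 29 30
f 57 30 58
f 58 30 31
f 58 31 32



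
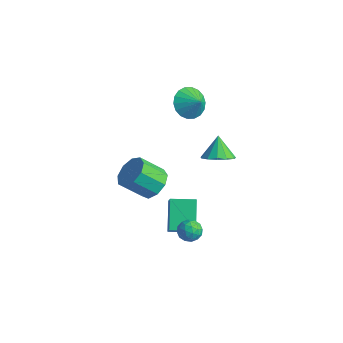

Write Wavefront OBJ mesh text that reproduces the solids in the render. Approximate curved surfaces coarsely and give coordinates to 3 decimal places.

v 2.002 0.201 0.714
v 2.55 -0.375 1.251
v 1.398 0.739 1.906
v 2.829 0.084 1.186
v 2.846 0.58 0.97
v 2.594 0.955 0.674
v 2.154 1.092 0.39
v 1.666 0.945 0.209
v 1.284 0.563 0.188
v 1.13 0.065 0.334
v 1.253 -0.389 0.601
v 1.613 -0.656 0.904
v 2.097 -0.651 1.146
v -0.955 0.75 3.18
v -0.438 0.131 2.493
v -0.085 0.79 3.8
v -0.344 0.565 2.334
v -0.371 1.036 2.342
v -0.514 1.45 2.517
v -0.745 1.726 2.822
v -1.017 1.808 3.199
v -1.277 1.681 3.572
v -1.473 1.37 3.867
v -1.567 0.936 4.026
v -1.539 0.465 4.017
v -1.396 0.051 3.843
v -1.166 -0.225 3.537
v -0.894 -0.308 3.16
v -0.634 -0.181 2.788
v 0.448 -1.99 -2.79
v 1.291 -2.587 -1.661
v 1.346 -0.894 -2.881
v 2.189 -1.491 -1.753
v 1.531 -2.989 -4.127
v 2.374 -3.586 -2.999
v 2.429 -1.893 -4.219
v 3.272 -2.49 -3.09
v -2.528 -0.473 -4.284
v -2.028 -1.333 -4.753
v -2.772 -2.447 -3.506
v -3.272 -1.587 -3.036
v -1.585 -1.035 -4.223
v -2.328 -2.149 -2.976
v -1.583 -0.475 -3.722
v -2.326 -1.588 -2.474
v -2.023 0.087 -3.483
v -2.767 -1.027 -2.235
v -2.7 0.386 -3.619
v -3.444 -0.727 -2.371
v -3.296 0.283 -4.066
v -4.04 -0.83 -2.819
v -3.533 -0.173 -4.615
v -4.277 -1.287 -3.368
v -3.3 -0.77 -5.009
v -4.044 -1.884 -3.762
v -2.706 -1.228 -5.064
v -3.449 -2.342 -3.816
v 3.261 -3.481 -1.715
v 3.789 -3.047 -1.472
v 3.991 -3.913 -2.528
v 4.519 -3.479 -2.285
v 4.286 -4.031 -1.876
v 3.835 -3.764 -1.374
v 3.945 -3.196 -2.626
v 3.494 -2.929 -2.124
v 4.212 -2.871 -2.035
v 4.423 -3.387 -1.571
v 3.357 -3.573 -2.429
v 3.568 -4.089 -1.965
v 3.461 -3.226 -1.523
v 4.319 -3.734 -2.477
v 4.182 -4.058 -2.237
v 4.492 -3.803 -2.094
v 3.488 -3.648 -1.465
v 3.799 -3.393 -1.322
v 4.091 -3.971 -1.559
v 3.981 -3.567 -2.678
v 4.292 -3.312 -2.535
v 3.288 -3.157 -1.906
v 3.598 -2.902 -1.763
v 3.689 -2.989 -2.441
v 4.02 -2.867 -1.71
v 4.449 -3.121 -2.188
v 4.111 -2.955 -2.389
v 3.846 -2.798 -2.094
v 4.144 -3.171 -1.438
v 4.573 -3.425 -1.915
v 4.436 -3.749 -1.675
v 4.171 -3.593 -1.38
v 4.392 -3.067 -1.769
v 3.207 -3.535 -2.085
v 3.636 -3.789 -2.562
v 3.609 -3.367 -2.62
v 3.344 -3.211 -2.325
v 3.331 -3.839 -1.812
v 3.76 -4.093 -2.29
v 3.934 -4.162 -1.906
v 3.669 -4.005 -1.611
v 3.388 -3.893 -2.231
f 2 1 4
f 2 4 3
f 4 1 5
f 4 5 3
f 5 1 6
f 5 6 3
f 6 1 7
f 6 7 3
f 7 1 8
f 7 8 3
f 8 1 9
f 8 9 3
f 9 1 10
f 9 10 3
f 10 1 11
f 10 11 3
f 11 1 12
f 11 12 3
f 12 1 13
f 12 13 3
f 13 1 2
f 13 2 3
f 15 14 17
f 15 17 16
f 17 14 18
f 17 18 16
f 18 14 19
f 18 19 16
f 19 14 20
f 19 20 16
f 20 14 21
f 20 21 16
f 21 14 22
f 21 22 16
f 22 14 23
f 22 23 16
f 23 14 24
f 23 24 16
f 24 14 25
f 24 25 16
f 25 14 26
f 25 26 16
f 26 14 27
f 26 27 16
f 27 14 28
f 27 28 16
f 28 14 29
f 28 29 16
f 29 14 15
f 29 15 16
f 31 33 30
f 34 31 30
f 30 33 32
f 32 34 30
f 31 37 33
f 35 31 34
f 35 37 31
f 33 37 32
f 36 34 32
f 32 37 36
f 36 35 34
f 37 35 36
f 39 38 42
f 39 42 40
f 40 42 43
f 40 43 41
f 42 38 44
f 42 44 43
f 43 44 45
f 43 45 41
f 44 38 46
f 44 46 45
f 45 46 47
f 45 47 41
f 46 38 48
f 46 48 47
f 47 48 49
f 47 49 41
f 48 38 50
f 48 50 49
f 49 50 51
f 49 51 41
f 50 38 52
f 50 52 51
f 51 52 53
f 51 53 41
f 52 38 54
f 52 54 53
f 53 54 55
f 53 55 41
f 54 38 56
f 54 56 55
f 55 56 57
f 55 57 41
f 56 38 39
f 56 39 57
f 57 39 40
f 57 40 41
f 58 95 74
f 95 69 98
f 74 98 63
f 95 98 74
f 58 74 70
f 74 63 75
f 70 75 59
f 74 75 70
f 58 70 79
f 70 59 80
f 79 80 65
f 70 80 79
f 58 79 91
f 79 65 94
f 91 94 68
f 79 94 91
f 58 91 95
f 91 68 99
f 95 99 69
f 91 99 95
f 59 75 86
f 75 63 89
f 86 89 67
f 75 89 86
f 63 98 76
f 98 69 97
f 76 97 62
f 98 97 76
f 69 99 96
f 99 68 92
f 96 92 60
f 99 92 96
f 68 94 93
f 94 65 81
f 93 81 64
f 94 81 93
f 65 80 85
f 80 59 82
f 85 82 66
f 80 82 85
f 61 87 73
f 87 67 88
f 73 88 62
f 87 88 73
f 61 73 71
f 73 62 72
f 71 72 60
f 73 72 71
f 61 71 78
f 71 60 77
f 78 77 64
f 71 77 78
f 61 78 83
f 78 64 84
f 83 84 66
f 78 84 83
f 61 83 87
f 83 66 90
f 87 90 67
f 83 90 87
f 62 88 76
f 88 67 89
f 76 89 63
f 88 89 76
f 60 72 96
f 72 62 97
f 96 97 69
f 72 97 96
f 64 77 93
f 77 60 92
f 93 92 68
f 77 92 93
f 66 84 85
f 84 64 81
f 85 81 65
f 84 81 85
f 67 90 86
f 90 66 82
f 86 82 59
f 90 82 86



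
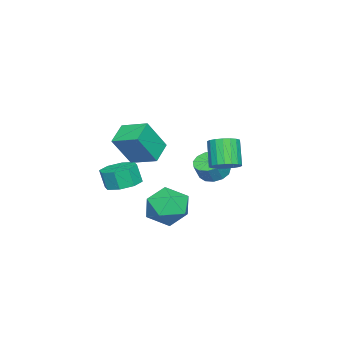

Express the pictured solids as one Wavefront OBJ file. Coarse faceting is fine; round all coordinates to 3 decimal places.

v -0.234 2.015 -0.739
v 0.45 2.264 -1.071
v 0.917 2.155 -0.194
v 0.234 1.905 0.139
v 0.243 2.633 -0.915
v 0.71 2.523 -0.038
v -0.116 2.805 -0.703
v 0.351 2.696 0.174
v -0.511 2.727 -0.502
v -0.044 2.617 0.375
v -0.819 2.422 -0.376
v -0.352 2.313 0.501
v -0.941 1.988 -0.366
v -0.474 1.879 0.512
v -0.838 1.563 -0.473
v -0.371 1.453 0.404
v -0.543 1.281 -0.665
v -0.076 1.171 0.212
v -0.15 1.232 -0.881
v 0.317 1.122 -0.003
v 0.216 1.431 -1.051
v 0.683 1.322 -0.173
v 0.44 1.816 -1.122
v 0.907 1.707 -0.245
v 3.461 4.092 1.464
v 3.882 4.581 1.866
v 3.16 4.177 3.117
v 2.739 3.688 2.716
v 3.616 4.769 1.773
v 2.895 4.365 3.024
v 3.32 4.823 1.619
v 2.598 4.418 2.87
v 3.051 4.732 1.435
v 2.33 4.327 2.686
v 2.864 4.514 1.256
v 2.142 4.11 2.507
v 2.795 4.213 1.119
v 2.073 3.808 2.37
v 2.858 3.888 1.05
v 2.136 3.483 2.301
v 3.04 3.603 1.063
v 2.318 3.199 2.314
v 3.305 3.415 1.156
v 2.584 3.011 2.407
v 3.602 3.362 1.31
v 2.88 2.957 2.561
v 3.87 3.453 1.494
v 3.149 3.048 2.745
v 4.058 3.67 1.673
v 3.336 3.266 2.924
v 4.127 3.972 1.81
v 3.405 3.567 3.061
v 4.064 4.297 1.879
v 3.342 3.892 3.13
v 2.147 1.021 -1.67
v 2.669 1.881 -2.36
v 3.931 0.379 -1.12
v 4.453 1.239 -1.81
v 3.838 1.554 -0.804
v 2.736 1.95 -1.144
v 3.864 0.31 -2.336
v 2.762 0.706 -2.676
v 3.73 1.441 -2.771
v 3.715 2.21 -1.825
v 2.885 0.05 -1.655
v 2.87 0.819 -0.709
v -0.935 -2.197 -0.056
v -0.75 -0.735 0.391
v 0.27 -2.165 -0.663
v 0.456 -0.703 -0.217
v -0.076 -2.817 1.617
v 0.11 -1.355 2.063
v 1.13 -2.785 1.009
v 1.315 -1.323 1.456
v 1.713 -1.871 -1.479
v 2.19 -1.081 -1.255
v 2.185 -1.379 -0.196
v 1.707 -2.169 -0.421
v 1.47 -0.987 -1.232
v 1.464 -1.285 -0.173
v 0.892 -1.41 -1.354
v 0.886 -1.708 -0.295
v 0.795 -2.104 -1.55
v 0.789 -2.402 -0.491
v 1.235 -2.661 -1.704
v 1.23 -2.959 -0.645
v 1.956 -2.755 -1.727
v 1.95 -3.053 -0.668
v 2.534 -2.332 -1.605
v 2.528 -2.63 -0.546
v 2.631 -1.638 -1.409
v 2.625 -1.936 -0.35
f 2 1 5
f 2 5 3
f 3 5 6
f 3 6 4
f 5 1 7
f 5 7 6
f 6 7 8
f 6 8 4
f 7 1 9
f 7 9 8
f 8 9 10
f 8 10 4
f 9 1 11
f 9 11 10
f 10 11 12
f 10 12 4
f 11 1 13
f 11 13 12
f 12 13 14
f 12 14 4
f 13 1 15
f 13 15 14
f 14 15 16
f 14 16 4
f 15 1 17
f 15 17 16
f 16 17 18
f 16 18 4
f 17 1 19
f 17 19 18
f 18 19 20
f 18 20 4
f 19 1 21
f 19 21 20
f 20 21 22
f 20 22 4
f 21 1 23
f 21 23 22
f 22 23 24
f 22 24 4
f 23 1 2
f 23 2 24
f 24 2 3
f 24 3 4
f 26 25 29
f 26 29 27
f 27 29 30
f 27 30 28
f 29 25 31
f 29 31 30
f 30 31 32
f 30 32 28
f 31 25 33
f 31 33 32
f 32 33 34
f 32 34 28
f 33 25 35
f 33 35 34
f 34 35 36
f 34 36 28
f 35 25 37
f 35 37 36
f 36 37 38
f 36 38 28
f 37 25 39
f 37 39 38
f 38 39 40
f 38 40 28
f 39 25 41
f 39 41 40
f 40 41 42
f 40 42 28
f 41 25 43
f 41 43 42
f 42 43 44
f 42 44 28
f 43 25 45
f 43 45 44
f 44 45 46
f 44 46 28
f 45 25 47
f 45 47 46
f 46 47 48
f 46 48 28
f 47 25 49
f 47 49 48
f 48 49 50
f 48 50 28
f 49 25 51
f 49 51 50
f 50 51 52
f 50 52 28
f 51 25 53
f 51 53 52
f 52 53 54
f 52 54 28
f 53 25 26
f 53 26 54
f 54 26 27
f 54 27 28
f 55 66 60
f 55 60 56
f 55 56 62
f 55 62 65
f 55 65 66
f 56 60 64
f 60 66 59
f 66 65 57
f 65 62 61
f 62 56 63
f 58 64 59
f 58 59 57
f 58 57 61
f 58 61 63
f 58 63 64
f 59 64 60
f 57 59 66
f 61 57 65
f 63 61 62
f 64 63 56
f 68 70 67
f 71 68 67
f 67 70 69
f 69 71 67
f 68 74 70
f 72 68 71
f 72 74 68
f 70 74 69
f 73 71 69
f 69 74 73
f 73 72 71
f 74 72 73
f 76 75 79
f 76 79 77
f 77 79 80
f 77 80 78
f 79 75 81
f 79 81 80
f 80 81 82
f 80 82 78
f 81 75 83
f 81 83 82
f 82 83 84
f 82 84 78
f 83 75 85
f 83 85 84
f 84 85 86
f 84 86 78
f 85 75 87
f 85 87 86
f 86 87 88
f 86 88 78
f 87 75 89
f 87 89 88
f 88 89 90
f 88 90 78
f 89 75 91
f 89 91 90
f 90 91 92
f 90 92 78
f 91 75 76
f 91 76 92
f 92 76 77
f 92 77 78



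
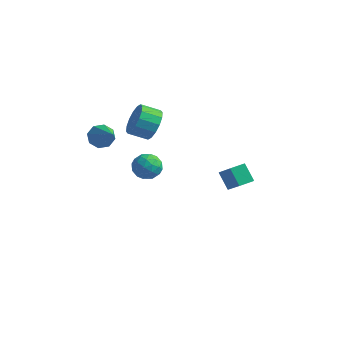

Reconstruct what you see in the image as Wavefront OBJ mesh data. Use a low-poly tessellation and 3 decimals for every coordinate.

v 2.074 0.752 -0.115
v 3.262 -0.025 1.087
v 2.433 1.47 -0.006
v 3.622 0.693 1.196
v 2.778 0.527 -0.956
v 3.967 -0.25 0.246
v 3.138 1.245 -0.847
v 4.326 0.468 0.355
v -3.133 -1.871 1.901
v -2.669 -1.848 1.337
v -1.627 -2.829 3.099
v -2.637 -1.393 1.66
v -2.894 -1.218 2.124
v -3.292 -1.425 2.457
v -3.596 -1.894 2.464
v -3.629 -2.349 2.142
v -3.371 -2.524 1.678
v -2.974 -2.316 1.345
v -2.423 1.534 1.23
v -1.873 1.445 2.024
v -2.667 0.817 2.504
v -3.217 0.906 1.71
v -2.151 1.856 2.104
v -2.944 1.228 2.583
v -2.501 2.181 1.949
v -3.295 1.552 2.428
v -2.831 2.332 1.602
v -3.624 1.704 2.081
v -3.051 2.27 1.155
v -3.845 1.641 1.634
v -3.103 2.01 0.728
v -3.897 1.382 1.208
v -2.973 1.623 0.436
v -3.767 0.995 0.916
v -2.696 1.212 0.357
v -3.489 0.584 0.836
v -2.345 0.888 0.512
v -3.139 0.259 0.991
v -2.016 0.736 0.859
v -2.809 0.108 1.338
v -1.795 0.799 1.306
v -2.589 0.17 1.785
v -1.743 1.058 1.732
v -2.537 0.43 2.212
v -3.478 2.054 -1.772
v -2.849 2.346 -2.284
v -2.991 0.754 -1.916
v -2.362 1.046 -2.428
v -2.359 1.241 -1.588
v -2.66 2.044 -1.499
v -3.18 1.056 -2.701
v -3.481 1.859 -2.612
v -2.665 1.729 -2.858
v -2.158 1.844 -2.17
v -3.682 1.256 -2.03
v -3.175 1.371 -1.342
v -3.206 2.314 -2.016
v -2.634 0.786 -2.184
v -2.632 0.901 -1.69
v -2.262 1.072 -1.991
v -3.095 2.136 -1.554
v -2.726 2.308 -1.855
v -2.438 1.659 -1.446
v -3.114 0.792 -2.345
v -2.745 0.964 -2.646
v -3.578 2.028 -2.209
v -3.208 2.199 -2.51
v -3.402 1.441 -2.754
v -2.728 2.123 -2.654
v -2.442 1.359 -2.738
v -2.923 1.365 -2.899
v -3.099 1.837 -2.847
v -2.43 2.19 -2.25
v -2.144 1.427 -2.334
v -2.142 1.541 -1.84
v -2.319 2.013 -1.788
v -2.322 1.828 -2.587
v -3.696 1.673 -1.866
v -3.41 0.91 -1.95
v -3.521 1.087 -2.412
v -3.698 1.559 -2.36
v -3.398 1.741 -1.462
v -3.112 0.977 -1.546
v -2.741 1.263 -1.353
v -2.917 1.735 -1.301
v -3.518 1.272 -1.613
f 2 4 1
f 5 2 1
f 1 4 3
f 3 5 1
f 2 8 4
f 6 2 5
f 6 8 2
f 4 8 3
f 7 5 3
f 3 8 7
f 7 6 5
f 8 6 7
f 10 9 12
f 10 12 11
f 12 9 13
f 12 13 11
f 13 9 14
f 13 14 11
f 14 9 15
f 14 15 11
f 15 9 16
f 15 16 11
f 16 9 17
f 16 17 11
f 17 9 18
f 17 18 11
f 18 9 10
f 18 10 11
f 20 19 23
f 20 23 21
f 21 23 24
f 21 24 22
f 23 19 25
f 23 25 24
f 24 25 26
f 24 26 22
f 25 19 27
f 25 27 26
f 26 27 28
f 26 28 22
f 27 19 29
f 27 29 28
f 28 29 30
f 28 30 22
f 29 19 31
f 29 31 30
f 30 31 32
f 30 32 22
f 31 19 33
f 31 33 32
f 32 33 34
f 32 34 22
f 33 19 35
f 33 35 34
f 34 35 36
f 34 36 22
f 35 19 37
f 35 37 36
f 36 37 38
f 36 38 22
f 37 19 39
f 37 39 38
f 38 39 40
f 38 40 22
f 39 19 41
f 39 41 40
f 40 41 42
f 40 42 22
f 41 19 43
f 41 43 42
f 42 43 44
f 42 44 22
f 43 19 20
f 43 20 44
f 44 20 21
f 44 21 22
f 45 82 61
f 82 56 85
f 61 85 50
f 82 85 61
f 45 61 57
f 61 50 62
f 57 62 46
f 61 62 57
f 45 57 66
f 57 46 67
f 66 67 52
f 57 67 66
f 45 66 78
f 66 52 81
f 78 81 55
f 66 81 78
f 45 78 82
f 78 55 86
f 82 86 56
f 78 86 82
f 46 62 73
f 62 50 76
f 73 76 54
f 62 76 73
f 50 85 63
f 85 56 84
f 63 84 49
f 85 84 63
f 56 86 83
f 86 55 79
f 83 79 47
f 86 79 83
f 55 81 80
f 81 52 68
f 80 68 51
f 81 68 80
f 52 67 72
f 67 46 69
f 72 69 53
f 67 69 72
f 48 74 60
f 74 54 75
f 60 75 49
f 74 75 60
f 48 60 58
f 60 49 59
f 58 59 47
f 60 59 58
f 48 58 65
f 58 47 64
f 65 64 51
f 58 64 65
f 48 65 70
f 65 51 71
f 70 71 53
f 65 71 70
f 48 70 74
f 70 53 77
f 74 77 54
f 70 77 74
f 49 75 63
f 75 54 76
f 63 76 50
f 75 76 63
f 47 59 83
f 59 49 84
f 83 84 56
f 59 84 83
f 51 64 80
f 64 47 79
f 80 79 55
f 64 79 80
f 53 71 72
f 71 51 68
f 72 68 52
f 71 68 72
f 54 77 73
f 77 53 69
f 73 69 46
f 77 69 73



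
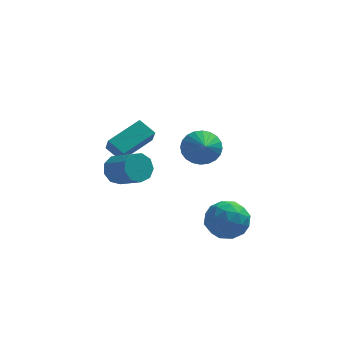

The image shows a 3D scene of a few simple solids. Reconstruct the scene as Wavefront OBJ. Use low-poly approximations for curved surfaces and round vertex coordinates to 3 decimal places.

v 0.369 -1.304 0.403
v 1.242 -1.429 -0.001
v 0.551 -2.456 1.157
v 1.329 -1.218 0.301
v 1.271 -1.02 0.618
v 1.075 -0.865 0.902
v 0.772 -0.776 1.11
v 0.407 -0.768 1.211
v 0.036 -0.842 1.188
v -0.284 -0.986 1.046
v -0.504 -1.178 0.806
v -0.592 -1.389 0.505
v -0.534 -1.587 0.188
v -0.338 -1.742 -0.097
v -0.034 -1.831 -0.305
v 0.331 -1.839 -0.406
v 0.701 -1.765 -0.383
v 1.021 -1.621 -0.241
v 0.801 -2.669 -2.656
v 1.907 -2.497 -2.461
v 1.213 -3.543 -4.219
v 2.319 -3.371 -4.024
v 1.73 -4.086 -3.366
v 1.476 -3.546 -2.401
v 1.644 -2.494 -4.279
v 1.39 -1.954 -3.314
v 2.428 -2.389 -3.464
v 2.481 -3.373 -2.9
v 0.639 -2.667 -3.78
v 0.692 -3.651 -3.216
v 1.318 -2.506 -2.421
v 1.802 -3.534 -4.259
v 1.456 -3.954 -3.872
v 2.106 -3.853 -3.757
v 1.064 -3.123 -2.386
v 1.714 -3.022 -2.271
v 1.61 -3.956 -2.803
v 1.406 -3.018 -4.409
v 2.056 -2.917 -4.294
v 1.014 -2.187 -2.923
v 1.664 -2.086 -2.808
v 1.51 -2.084 -3.877
v 2.274 -2.342 -2.896
v 2.516 -2.856 -3.815
v 2.12 -2.34 -3.965
v 1.97 -2.023 -3.397
v 2.305 -2.92 -2.564
v 2.547 -3.434 -3.483
v 2.201 -3.854 -3.097
v 2.052 -3.537 -2.529
v 2.611 -2.857 -3.154
v 0.573 -2.606 -3.197
v 0.815 -3.12 -4.116
v 1.068 -2.503 -4.151
v 0.919 -2.186 -3.583
v 0.604 -3.184 -2.865
v 0.846 -3.698 -3.784
v 1.15 -4.017 -3.283
v 1 -3.7 -2.715
v 0.509 -3.183 -3.526
v -4.216 2.401 -1.917
v -4.058 1.757 -1.027
v -2.762 3.705 -1.231
v -2.605 3.061 -0.341
v -3.455 1.839 -2.459
v -3.298 1.195 -1.569
v -2.002 3.143 -1.773
v -1.844 2.499 -0.883
v -3.427 -1.552 -0.963
v -2.933 -1.571 -1.629
v -1.938 -2.547 -0.863
v -2.433 -2.528 -0.197
v -2.779 -1.146 -1.286
v -1.785 -2.122 -0.52
v -2.929 -0.91 -0.792
v -1.935 -1.887 -0.026
v -3.312 -0.975 -0.377
v -2.318 -1.951 0.389
v -3.749 -1.31 -0.237
v -2.755 -2.286 0.529
v -4.035 -1.758 -0.437
v -3.041 -2.734 0.329
v -4.037 -2.109 -0.882
v -3.043 -3.086 -0.116
v -3.753 -2.2 -1.366
v -2.759 -3.176 -0.6
v -3.317 -1.988 -1.661
v -2.323 -2.964 -0.895
f 2 1 4
f 2 4 3
f 4 1 5
f 4 5 3
f 5 1 6
f 5 6 3
f 6 1 7
f 6 7 3
f 7 1 8
f 7 8 3
f 8 1 9
f 8 9 3
f 9 1 10
f 9 10 3
f 10 1 11
f 10 11 3
f 11 1 12
f 11 12 3
f 12 1 13
f 12 13 3
f 13 1 14
f 13 14 3
f 14 1 15
f 14 15 3
f 15 1 16
f 15 16 3
f 16 1 17
f 16 17 3
f 17 1 18
f 17 18 3
f 18 1 2
f 18 2 3
f 19 56 35
f 56 30 59
f 35 59 24
f 56 59 35
f 19 35 31
f 35 24 36
f 31 36 20
f 35 36 31
f 19 31 40
f 31 20 41
f 40 41 26
f 31 41 40
f 19 40 52
f 40 26 55
f 52 55 29
f 40 55 52
f 19 52 56
f 52 29 60
f 56 60 30
f 52 60 56
f 20 36 47
f 36 24 50
f 47 50 28
f 36 50 47
f 24 59 37
f 59 30 58
f 37 58 23
f 59 58 37
f 30 60 57
f 60 29 53
f 57 53 21
f 60 53 57
f 29 55 54
f 55 26 42
f 54 42 25
f 55 42 54
f 26 41 46
f 41 20 43
f 46 43 27
f 41 43 46
f 22 48 34
f 48 28 49
f 34 49 23
f 48 49 34
f 22 34 32
f 34 23 33
f 32 33 21
f 34 33 32
f 22 32 39
f 32 21 38
f 39 38 25
f 32 38 39
f 22 39 44
f 39 25 45
f 44 45 27
f 39 45 44
f 22 44 48
f 44 27 51
f 48 51 28
f 44 51 48
f 23 49 37
f 49 28 50
f 37 50 24
f 49 50 37
f 21 33 57
f 33 23 58
f 57 58 30
f 33 58 57
f 25 38 54
f 38 21 53
f 54 53 29
f 38 53 54
f 27 45 46
f 45 25 42
f 46 42 26
f 45 42 46
f 28 51 47
f 51 27 43
f 47 43 20
f 51 43 47
f 62 64 61
f 65 62 61
f 61 64 63
f 63 65 61
f 62 68 64
f 66 62 65
f 66 68 62
f 64 68 63
f 67 65 63
f 63 68 67
f 67 66 65
f 68 66 67
f 70 69 73
f 70 73 71
f 71 73 74
f 71 74 72
f 73 69 75
f 73 75 74
f 74 75 76
f 74 76 72
f 75 69 77
f 75 77 76
f 76 77 78
f 76 78 72
f 77 69 79
f 77 79 78
f 78 79 80
f 78 80 72
f 79 69 81
f 79 81 80
f 80 81 82
f 80 82 72
f 81 69 83
f 81 83 82
f 82 83 84
f 82 84 72
f 83 69 85
f 83 85 84
f 84 85 86
f 84 86 72
f 85 69 87
f 85 87 86
f 86 87 88
f 86 88 72
f 87 69 70
f 87 70 88
f 88 70 71
f 88 71 72



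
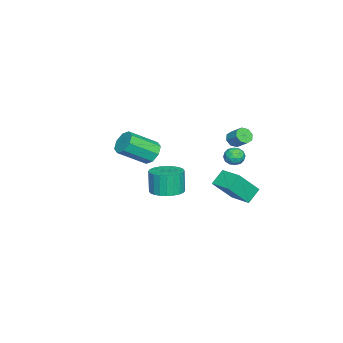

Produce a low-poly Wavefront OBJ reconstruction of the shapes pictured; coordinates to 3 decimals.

v -3.615 -2.34 -0.236
v -3.062 -1.732 0.05
v -2.072 -3.192 1.242
v -2.625 -3.8 0.956
v -3.604 -1.785 0.434
v -2.614 -3.246 1.627
v -4.152 -2.163 0.425
v -3.162 -3.624 1.618
v -4.385 -2.645 0.029
v -3.395 -4.105 1.222
v -4.168 -2.948 -0.522
v -3.178 -4.408 0.67
v -3.626 -2.894 -0.907
v -2.636 -4.355 0.286
v -3.078 -2.516 -0.898
v -2.088 -3.977 0.295
v -2.845 -2.035 -0.502
v -1.855 -3.495 0.691
v -3.097 3.443 1.158
v -2.438 3.509 0.99
v -3.122 2.451 0.67
v -2.463 2.517 0.502
v -2.642 2.435 1.157
v -2.627 3.049 1.458
v -2.933 2.911 0.202
v -2.918 3.525 0.503
v -2.337 3.181 0.399
v -2.157 2.886 0.989
v -3.403 3.074 0.671
v -3.223 2.779 1.261
v -2.766 3.563 1.116
v -2.794 2.397 0.544
v -2.9 2.349 0.928
v -2.512 2.388 0.83
v -2.877 3.293 1.392
v -2.489 3.331 1.293
v -2.609 2.7 1.391
v -3.071 2.629 0.367
v -2.683 2.667 0.268
v -3.048 3.572 0.83
v -2.66 3.611 0.732
v -2.951 3.26 0.269
v -2.318 3.409 0.671
v -2.333 2.826 0.384
v -2.609 3.058 0.208
v -2.6 3.418 0.385
v -2.213 3.236 1.018
v -2.227 2.653 0.731
v -2.333 2.605 1.116
v -2.324 2.965 1.293
v -2.153 3.043 0.67
v -3.333 3.307 0.929
v -3.347 2.724 0.642
v -3.236 2.995 0.367
v -3.227 3.355 0.544
v -3.227 3.134 1.276
v -3.242 2.551 0.989
v -2.96 2.542 1.275
v -2.951 2.902 1.452
v -3.407 2.917 0.99
v -2.899 2.933 2.188
v -2.369 2.861 1.94
v -1.971 3.575 2.584
v -2.501 3.647 2.832
v -2.613 3.182 1.736
v -2.215 3.895 2.38
v -3.025 3.357 1.797
v -2.627 4.07 2.44
v -3.363 3.284 2.087
v -2.965 3.997 2.731
v -3.429 3.005 2.436
v -3.031 3.719 3.08
v -3.185 2.685 2.64
v -2.787 3.398 3.284
v -2.773 2.51 2.58
v -2.375 3.223 3.223
v -2.435 2.583 2.289
v -2.037 3.296 2.933
v 3.54 0.968 1.082
v 4.466 1.271 1.258
v 4.226 1.155 2.714
v 3.3 0.852 2.538
v 4.276 1.607 1.254
v 4.037 1.491 2.71
v 3.974 1.846 1.223
v 3.735 1.731 2.679
v 3.606 1.952 1.171
v 3.367 1.836 2.627
v 3.228 1.907 1.105
v 2.989 1.792 2.561
v 2.897 1.72 1.036
v 2.658 1.604 2.492
v 2.665 1.418 0.974
v 2.425 1.302 2.43
v 2.565 1.048 0.928
v 2.326 0.932 2.384
v 2.614 0.665 0.906
v 2.374 0.549 2.362
v 2.803 0.329 0.91
v 2.564 0.213 2.366
v 3.105 0.089 0.941
v 2.866 -0.026 2.397
v 3.473 -0.016 0.993
v 3.234 -0.132 2.449
v 3.851 0.028 1.059
v 3.612 -0.087 2.515
v 4.182 0.216 1.128
v 3.943 0.1 2.584
v 4.415 0.518 1.19
v 4.175 0.402 2.646
v 4.514 0.888 1.236
v 4.275 0.772 2.692
v -0.512 3.519 -1.244
v -1.302 3.906 -0.504
v 0.293 4.742 -1.025
v -0.497 5.129 -0.285
v 0.457 2.611 0.265
v -0.333 2.998 1.005
v 1.262 3.834 0.484
v 0.472 4.221 1.224
f 2 1 5
f 2 5 3
f 3 5 6
f 3 6 4
f 5 1 7
f 5 7 6
f 6 7 8
f 6 8 4
f 7 1 9
f 7 9 8
f 8 9 10
f 8 10 4
f 9 1 11
f 9 11 10
f 10 11 12
f 10 12 4
f 11 1 13
f 11 13 12
f 12 13 14
f 12 14 4
f 13 1 15
f 13 15 14
f 14 15 16
f 14 16 4
f 15 1 17
f 15 17 16
f 16 17 18
f 16 18 4
f 17 1 2
f 17 2 18
f 18 2 3
f 18 3 4
f 19 56 35
f 56 30 59
f 35 59 24
f 56 59 35
f 19 35 31
f 35 24 36
f 31 36 20
f 35 36 31
f 19 31 40
f 31 20 41
f 40 41 26
f 31 41 40
f 19 40 52
f 40 26 55
f 52 55 29
f 40 55 52
f 19 52 56
f 52 29 60
f 56 60 30
f 52 60 56
f 20 36 47
f 36 24 50
f 47 50 28
f 36 50 47
f 24 59 37
f 59 30 58
f 37 58 23
f 59 58 37
f 30 60 57
f 60 29 53
f 57 53 21
f 60 53 57
f 29 55 54
f 55 26 42
f 54 42 25
f 55 42 54
f 26 41 46
f 41 20 43
f 46 43 27
f 41 43 46
f 22 48 34
f 48 28 49
f 34 49 23
f 48 49 34
f 22 34 32
f 34 23 33
f 32 33 21
f 34 33 32
f 22 32 39
f 32 21 38
f 39 38 25
f 32 38 39
f 22 39 44
f 39 25 45
f 44 45 27
f 39 45 44
f 22 44 48
f 44 27 51
f 48 51 28
f 44 51 48
f 23 49 37
f 49 28 50
f 37 50 24
f 49 50 37
f 21 33 57
f 33 23 58
f 57 58 30
f 33 58 57
f 25 38 54
f 38 21 53
f 54 53 29
f 38 53 54
f 27 45 46
f 45 25 42
f 46 42 26
f 45 42 46
f 28 51 47
f 51 27 43
f 47 43 20
f 51 43 47
f 62 61 65
f 62 65 63
f 63 65 66
f 63 66 64
f 65 61 67
f 65 67 66
f 66 67 68
f 66 68 64
f 67 61 69
f 67 69 68
f 68 69 70
f 68 70 64
f 69 61 71
f 69 71 70
f 70 71 72
f 70 72 64
f 71 61 73
f 71 73 72
f 72 73 74
f 72 74 64
f 73 61 75
f 73 75 74
f 74 75 76
f 74 76 64
f 75 61 77
f 75 77 76
f 76 77 78
f 76 78 64
f 77 61 62
f 77 62 78
f 78 62 63
f 78 63 64
f 80 79 83
f 80 83 81
f 81 83 84
f 81 84 82
f 83 79 85
f 83 85 84
f 84 85 86
f 84 86 82
f 85 79 87
f 85 87 86
f 86 87 88
f 86 88 82
f 87 79 89
f 87 89 88
f 88 89 90
f 88 90 82
f 89 79 91
f 89 91 90
f 90 91 92
f 90 92 82
f 91 79 93
f 91 93 92
f 92 93 94
f 92 94 82
f 93 79 95
f 93 95 94
f 94 95 96
f 94 96 82
f 95 79 97
f 95 97 96
f 96 97 98
f 96 98 82
f 97 79 99
f 97 99 98
f 98 99 100
f 98 100 82
f 99 79 101
f 99 101 100
f 100 101 102
f 100 102 82
f 101 79 103
f 101 103 102
f 102 103 104
f 102 104 82
f 103 79 105
f 103 105 104
f 104 105 106
f 104 106 82
f 105 79 107
f 105 107 106
f 106 107 108
f 106 108 82
f 107 79 109
f 107 109 108
f 108 109 110
f 108 110 82
f 109 79 111
f 109 111 110
f 110 111 112
f 110 112 82
f 111 79 80
f 111 80 112
f 112 80 81
f 112 81 82
f 114 116 113
f 117 114 113
f 113 116 115
f 115 117 113
f 114 120 116
f 118 114 117
f 118 120 114
f 116 120 115
f 119 117 115
f 115 120 119
f 119 118 117
f 120 118 119



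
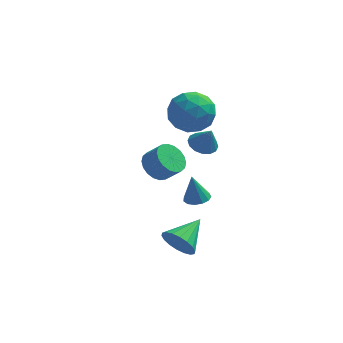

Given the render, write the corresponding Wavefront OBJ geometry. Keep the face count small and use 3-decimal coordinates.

v -2.677 0.809 -1.179
v -2.053 0.718 -1.779
v -1.32 0.48 -0.981
v -1.943 0.571 -0.381
v -2.031 1.094 -1.688
v -1.297 0.856 -0.89
v -2.136 1.413 -1.496
v -1.403 1.175 -0.697
v -2.349 1.612 -1.241
v -1.615 1.374 -0.443
v -2.626 1.653 -0.974
v -1.893 1.415 -0.176
v -2.914 1.526 -0.748
v -2.18 1.288 0.051
v -3.154 1.258 -0.607
v -2.421 1.02 0.192
v -3.3 0.9 -0.579
v -2.567 0.662 0.219
v -3.323 0.524 -0.67
v -2.589 0.286 0.128
v -3.217 0.205 -0.863
v -2.484 -0.033 -0.064
v -3.005 0.006 -1.117
v -2.271 -0.232 -0.319
v -2.727 -0.035 -1.384
v -1.994 -0.273 -0.586
v -2.44 0.092 -1.611
v -1.706 -0.146 -0.812
v -2.199 0.36 -1.752
v -1.466 0.122 -0.953
v -0.762 1.759 2.676
v 0.03 0.882 2.475
v -2.11 0.438 3.125
v -1.318 -0.439 2.924
v -1.182 0.288 3.868
v -0.349 1.104 3.591
v -1.731 0.216 2.009
v -0.898 1.032 1.732
v -0.569 -0.071 2.063
v -0.229 -0.027 3.212
v -1.851 1.347 2.388
v -1.511 1.391 3.537
v -0.248 1.436 2.536
v -1.832 -0.116 3.064
v -1.752 0.311 3.619
v -1.287 -0.205 3.501
v -0.471 1.567 3.192
v -0.005 1.051 3.074
v -0.717 0.702 3.893
v -2.075 0.269 2.526
v -1.609 -0.247 2.408
v -0.793 1.525 2.099
v -0.328 1.009 1.981
v -1.363 0.618 1.707
v -0.134 0.36 2.176
v -0.926 -0.416 2.44
v -1.169 -0.031 1.902
v -0.68 0.449 1.739
v 0.065 0.386 2.851
v -0.727 -0.39 3.115
v -0.647 0.037 3.67
v -0.157 0.517 3.507
v -0.286 -0.174 2.609
v -1.353 1.71 2.485
v -2.145 0.934 2.749
v -1.923 0.803 2.093
v -1.433 1.283 1.93
v -1.154 1.736 3.16
v -1.946 0.96 3.424
v -1.4 0.871 3.861
v -0.911 1.351 3.698
v -1.794 1.494 2.991
v -1.253 -3.803 -2.816
v -0.71 -3.821 -3.546
v -0.387 -2.437 -2.204
v -1.011 -3.577 -3.664
v -1.36 -3.378 -3.614
v -1.688 -3.263 -3.406
v -1.93 -3.255 -3.081
v -2.038 -3.356 -2.704
v -1.99 -3.545 -2.349
v -1.797 -3.785 -2.087
v -1.496 -4.029 -1.969
v -1.147 -4.228 -2.019
v -0.819 -4.343 -2.227
v -0.577 -4.351 -2.551
v -0.469 -4.251 -2.928
v -0.516 -4.061 -3.283
v -0.727 0.256 -2.896
v -0.168 -0.072 -2.772
v -0.993 0.344 -1.464
v -0.078 0.289 -2.778
v -0.195 0.64 -2.821
v -0.48 0.869 -2.888
v -0.844 0.903 -2.958
v -1.17 0.732 -3.008
v -1.356 0.41 -3.023
v -1.342 0.04 -2.998
v -1.132 -0.262 -2.94
v -0.794 -0.4 -2.869
v -0.435 -0.329 -2.806
v -0.597 1.886 -0.253
v -0.001 2.326 -0.367
v -0.183 1.614 0.873
v -0.27 2.559 -0.211
v -0.626 2.612 -0.067
v -0.975 2.47 0.027
v -1.223 2.171 0.046
v -1.303 1.796 -0.015
v -1.194 1.445 -0.139
v -0.925 1.212 -0.295
v -0.568 1.159 -0.438
v -0.219 1.301 -0.533
v 0.028 1.6 -0.552
v 0.108 1.975 -0.491
f 2 1 5
f 2 5 3
f 3 5 6
f 3 6 4
f 5 1 7
f 5 7 6
f 6 7 8
f 6 8 4
f 7 1 9
f 7 9 8
f 8 9 10
f 8 10 4
f 9 1 11
f 9 11 10
f 10 11 12
f 10 12 4
f 11 1 13
f 11 13 12
f 12 13 14
f 12 14 4
f 13 1 15
f 13 15 14
f 14 15 16
f 14 16 4
f 15 1 17
f 15 17 16
f 16 17 18
f 16 18 4
f 17 1 19
f 17 19 18
f 18 19 20
f 18 20 4
f 19 1 21
f 19 21 20
f 20 21 22
f 20 22 4
f 21 1 23
f 21 23 22
f 22 23 24
f 22 24 4
f 23 1 25
f 23 25 24
f 24 25 26
f 24 26 4
f 25 1 27
f 25 27 26
f 26 27 28
f 26 28 4
f 27 1 29
f 27 29 28
f 28 29 30
f 28 30 4
f 29 1 2
f 29 2 30
f 30 2 3
f 30 3 4
f 31 68 47
f 68 42 71
f 47 71 36
f 68 71 47
f 31 47 43
f 47 36 48
f 43 48 32
f 47 48 43
f 31 43 52
f 43 32 53
f 52 53 38
f 43 53 52
f 31 52 64
f 52 38 67
f 64 67 41
f 52 67 64
f 31 64 68
f 64 41 72
f 68 72 42
f 64 72 68
f 32 48 59
f 48 36 62
f 59 62 40
f 48 62 59
f 36 71 49
f 71 42 70
f 49 70 35
f 71 70 49
f 42 72 69
f 72 41 65
f 69 65 33
f 72 65 69
f 41 67 66
f 67 38 54
f 66 54 37
f 67 54 66
f 38 53 58
f 53 32 55
f 58 55 39
f 53 55 58
f 34 60 46
f 60 40 61
f 46 61 35
f 60 61 46
f 34 46 44
f 46 35 45
f 44 45 33
f 46 45 44
f 34 44 51
f 44 33 50
f 51 50 37
f 44 50 51
f 34 51 56
f 51 37 57
f 56 57 39
f 51 57 56
f 34 56 60
f 56 39 63
f 60 63 40
f 56 63 60
f 35 61 49
f 61 40 62
f 49 62 36
f 61 62 49
f 33 45 69
f 45 35 70
f 69 70 42
f 45 70 69
f 37 50 66
f 50 33 65
f 66 65 41
f 50 65 66
f 39 57 58
f 57 37 54
f 58 54 38
f 57 54 58
f 40 63 59
f 63 39 55
f 59 55 32
f 63 55 59
f 74 73 76
f 74 76 75
f 76 73 77
f 76 77 75
f 77 73 78
f 77 78 75
f 78 73 79
f 78 79 75
f 79 73 80
f 79 80 75
f 80 73 81
f 80 81 75
f 81 73 82
f 81 82 75
f 82 73 83
f 82 83 75
f 83 73 84
f 83 84 75
f 84 73 85
f 84 85 75
f 85 73 86
f 85 86 75
f 86 73 87
f 86 87 75
f 87 73 88
f 87 88 75
f 88 73 74
f 88 74 75
f 90 89 92
f 90 92 91
f 92 89 93
f 92 93 91
f 93 89 94
f 93 94 91
f 94 89 95
f 94 95 91
f 95 89 96
f 95 96 91
f 96 89 97
f 96 97 91
f 97 89 98
f 97 98 91
f 98 89 99
f 98 99 91
f 99 89 100
f 99 100 91
f 100 89 101
f 100 101 91
f 101 89 90
f 101 90 91
f 103 102 105
f 103 105 104
f 105 102 106
f 105 106 104
f 106 102 107
f 106 107 104
f 107 102 108
f 107 108 104
f 108 102 109
f 108 109 104
f 109 102 110
f 109 110 104
f 110 102 111
f 110 111 104
f 111 102 112
f 111 112 104
f 112 102 113
f 112 113 104
f 113 102 114
f 113 114 104
f 114 102 115
f 114 115 104
f 115 102 103
f 115 103 104

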